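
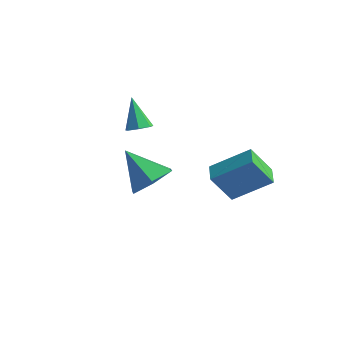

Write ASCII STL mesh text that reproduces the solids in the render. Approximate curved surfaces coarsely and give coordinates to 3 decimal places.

solid 
facet normal 0.711 -0.010 -0.703
outer loop
vertex 2.039 -2.942 0.111
vertex 1.33 -3.279 -0.602
vertex 1.486 -2.24 -0.459
endloop
endfacet
facet normal 0.096 0.672 0.735
outer loop
vertex 2.039 -2.942 0.111
vertex 1.486 -2.24 -0.459
vertex 0.05 -3.261 0.662
endloop
endfacet
facet normal 0.712 -0.010 -0.702
outer loop
vertex 1.486 -2.24 -0.459
vertex 1.33 -3.279 -0.602
vertex 0.778 -2.576 -1.172
endloop
endfacet
facet normal -0.516 0.849 0.112
outer loop
vertex 1.486 -2.24 -0.459
vertex 0.778 -2.576 -1.172
vertex 0.05 -3.261 0.662
endloop
endfacet
facet normal 0.712 -0.010 -0.702
outer loop
vertex 0.778 -2.576 -1.172
vertex 1.33 -3.279 -0.602
vertex 0.622 -3.615 -1.315
endloop
endfacet
facet normal -0.935 0.182 -0.303
outer loop
vertex 0.778 -2.576 -1.172
vertex 0.622 -3.615 -1.315
vertex 0.05 -3.261 0.662
endloop
endfacet
facet normal 0.712 -0.009 -0.702
outer loop
vertex 0.622 -3.615 -1.315
vertex 1.33 -3.279 -0.602
vertex 1.175 -4.317 -0.746
endloop
endfacet
facet normal -0.743 -0.663 -0.096
outer loop
vertex 0.622 -3.615 -1.315
vertex 1.175 -4.317 -0.746
vertex 0.05 -3.261 0.662
endloop
endfacet
facet normal 0.712 -0.009 -0.702
outer loop
vertex 1.175 -4.317 -0.746
vertex 1.33 -3.279 -0.602
vertex 1.883 -3.981 -0.033
endloop
endfacet
facet normal -0.131 -0.840 0.526
outer loop
vertex 1.175 -4.317 -0.746
vertex 1.883 -3.981 -0.033
vertex 0.05 -3.261 0.662
endloop
endfacet
facet normal 0.711 -0.009 -0.703
outer loop
vertex 1.883 -3.981 -0.033
vertex 1.33 -3.279 -0.602
vertex 2.039 -2.942 0.111
endloop
endfacet
facet normal 0.289 -0.174 0.942
outer loop
vertex 1.883 -3.981 -0.033
vertex 2.039 -2.942 0.111
vertex 0.05 -3.261 0.662
endloop
endfacet
facet normal -0.581 0.812 0.056
outer loop
vertex 3.389 0.631 -0.284
vertex 4.054 1.198 -1.612
vertex 2.02 -0.274 -1.356
endloop
endfacet
facet normal -0.419 -0.356 0.835
outer loop
vertex 2.566 -1.038 -1.408
vertex 3.389 0.631 -0.284
vertex 2.02 -0.274 -1.356
endloop
endfacet
facet normal -0.581 0.812 0.056
outer loop
vertex 2.02 -0.274 -1.356
vertex 4.054 1.198 -1.612
vertex 2.685 0.293 -2.684
endloop
endfacet
facet normal -0.698 -0.462 -0.547
outer loop
vertex 2.685 0.293 -2.684
vertex 2.566 -1.038 -1.408
vertex 2.02 -0.274 -1.356
endloop
endfacet
facet normal 0.698 0.462 0.547
outer loop
vertex 3.389 0.631 -0.284
vertex 4.6 0.434 -1.664
vertex 4.054 1.198 -1.612
endloop
endfacet
facet normal -0.419 -0.356 0.835
outer loop
vertex 3.935 -0.133 -0.336
vertex 3.389 0.631 -0.284
vertex 2.566 -1.038 -1.408
endloop
endfacet
facet normal 0.698 0.462 0.547
outer loop
vertex 3.935 -0.133 -0.336
vertex 4.6 0.434 -1.664
vertex 3.389 0.631 -0.284
endloop
endfacet
facet normal 0.419 0.356 -0.835
outer loop
vertex 4.054 1.198 -1.612
vertex 4.6 0.434 -1.664
vertex 2.685 0.293 -2.684
endloop
endfacet
facet normal -0.698 -0.462 -0.547
outer loop
vertex 3.231 -0.471 -2.736
vertex 2.566 -1.038 -1.408
vertex 2.685 0.293 -2.684
endloop
endfacet
facet normal 0.419 0.356 -0.835
outer loop
vertex 2.685 0.293 -2.684
vertex 4.6 0.434 -1.664
vertex 3.231 -0.471 -2.736
endloop
endfacet
facet normal 0.581 -0.812 -0.056
outer loop
vertex 3.231 -0.471 -2.736
vertex 3.935 -0.133 -0.336
vertex 2.566 -1.038 -1.408
endloop
endfacet
facet normal 0.581 -0.812 -0.056
outer loop
vertex 4.6 0.434 -1.664
vertex 3.935 -0.133 -0.336
vertex 3.231 -0.471 -2.736
endloop
endfacet
facet normal 0.462 -0.325 -0.825
outer loop
vertex -0.918 0.055 -0.279
vertex -1.295 -0.397 -0.312
vertex -1.344 0.14 -0.551
endloop
endfacet
facet normal 0.146 0.986 0.079
outer loop
vertex -0.918 0.055 -0.279
vertex -1.344 0.14 -0.551
vertex -2.025 0.117 0.992
endloop
endfacet
facet normal 0.461 -0.325 -0.826
outer loop
vertex -1.344 0.14 -0.551
vertex -1.295 -0.397 -0.312
vertex -1.733 -0.18 -0.642
endloop
endfacet
facet normal -0.581 0.776 -0.245
outer loop
vertex -1.344 0.14 -0.551
vertex -1.733 -0.18 -0.642
vertex -2.025 0.117 0.992
endloop
endfacet
facet normal 0.461 -0.326 -0.826
outer loop
vertex -1.733 -0.18 -0.642
vertex -1.295 -0.397 -0.312
vertex -1.793 -0.663 -0.485
endloop
endfacet
facet normal -0.981 0.061 -0.186
outer loop
vertex -1.733 -0.18 -0.642
vertex -1.793 -0.663 -0.485
vertex -2.025 0.117 0.992
endloop
endfacet
facet normal 0.461 -0.327 -0.825
outer loop
vertex -1.793 -0.663 -0.485
vertex -1.295 -0.397 -0.312
vertex -1.478 -0.946 -0.197
endloop
endfacet
facet normal -0.753 -0.623 0.211
outer loop
vertex -1.793 -0.663 -0.485
vertex -1.478 -0.946 -0.197
vertex -2.025 0.117 0.992
endloop
endfacet
facet normal 0.461 -0.326 -0.825
outer loop
vertex -1.478 -0.946 -0.197
vertex -1.295 -0.397 -0.312
vertex -1.026 -0.816 0.004
endloop
endfacet
facet normal -0.069 -0.759 0.647
outer loop
vertex -1.478 -0.946 -0.197
vertex -1.026 -0.816 0.004
vertex -2.025 0.117 0.992
endloop
endfacet
facet normal 0.462 -0.326 -0.825
outer loop
vertex -1.026 -0.816 0.004
vertex -1.295 -0.397 -0.312
vertex -0.776 -0.37 -0.032
endloop
endfacet
facet normal 0.555 -0.247 0.794
outer loop
vertex -1.026 -0.816 0.004
vertex -0.776 -0.37 -0.032
vertex -2.025 0.117 0.992
endloop
endfacet
facet normal 0.462 -0.325 -0.825
outer loop
vertex -0.776 -0.37 -0.032
vertex -1.295 -0.397 -0.312
vertex -0.918 0.055 -0.279
endloop
endfacet
facet normal 0.651 0.532 0.541
outer loop
vertex -0.776 -0.37 -0.032
vertex -0.918 0.055 -0.279
vertex -2.025 0.117 0.992
endloop
endfacet

endsolid


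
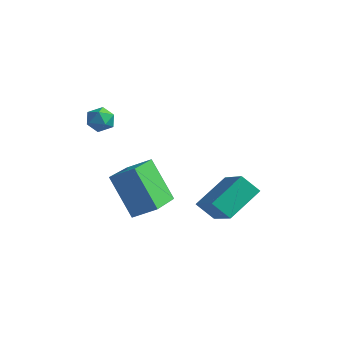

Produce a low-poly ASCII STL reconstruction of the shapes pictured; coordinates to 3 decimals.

solid 
facet normal -0.656 -0.297 0.693
outer loop
vertex 4.176 0.98 0.449
vertex 2.738 1.806 -0.558
vertex 3.919 -0.575 -0.461
endloop
endfacet
facet normal 0.741 -0.426 0.519
outer loop
vertex 4.602 -0.266 -1.182
vertex 4.176 0.98 0.449
vertex 3.919 -0.575 -0.461
endloop
endfacet
facet normal -0.656 -0.297 0.693
outer loop
vertex 3.919 -0.575 -0.461
vertex 2.738 1.806 -0.558
vertex 2.481 0.251 -1.468
endloop
endfacet
facet normal -0.141 -0.855 -0.500
outer loop
vertex 2.481 0.251 -1.468
vertex 4.602 -0.266 -1.182
vertex 3.919 -0.575 -0.461
endloop
endfacet
facet normal 0.141 0.855 0.500
outer loop
vertex 4.176 0.98 0.449
vertex 3.421 2.115 -1.279
vertex 2.738 1.806 -0.558
endloop
endfacet
facet normal 0.741 -0.426 0.519
outer loop
vertex 4.859 1.289 -0.272
vertex 4.176 0.98 0.449
vertex 4.602 -0.266 -1.182
endloop
endfacet
facet normal 0.141 0.855 0.500
outer loop
vertex 4.859 1.289 -0.272
vertex 3.421 2.115 -1.279
vertex 4.176 0.98 0.449
endloop
endfacet
facet normal -0.741 0.426 -0.519
outer loop
vertex 2.738 1.806 -0.558
vertex 3.421 2.115 -1.279
vertex 2.481 0.251 -1.468
endloop
endfacet
facet normal -0.141 -0.855 -0.500
outer loop
vertex 3.164 0.56 -2.189
vertex 4.602 -0.266 -1.182
vertex 2.481 0.251 -1.468
endloop
endfacet
facet normal -0.741 0.426 -0.519
outer loop
vertex 2.481 0.251 -1.468
vertex 3.421 2.115 -1.279
vertex 3.164 0.56 -2.189
endloop
endfacet
facet normal 0.656 0.297 -0.693
outer loop
vertex 3.164 0.56 -2.189
vertex 4.859 1.289 -0.272
vertex 4.602 -0.266 -1.182
endloop
endfacet
facet normal 0.656 0.297 -0.693
outer loop
vertex 3.421 2.115 -1.279
vertex 4.859 1.289 -0.272
vertex 3.164 0.56 -2.189
endloop
endfacet
facet normal -0.336 -0.075 0.939
outer loop
vertex -1.383 -0.806 3.172
vertex -1.703 -1.364 3.013
vertex -1.079 -1.392 3.234
endloop
endfacet
facet normal 0.298 0.252 0.921
outer loop
vertex -1.383 -0.806 3.172
vertex -1.079 -1.392 3.234
vertex -0.751 -0.873 2.986
endloop
endfacet
facet normal 0.237 0.830 0.505
outer loop
vertex -1.383 -0.806 3.172
vertex -0.751 -0.873 2.986
vertex -1.171 -0.525 2.611
endloop
endfacet
facet normal -0.435 0.860 0.267
outer loop
vertex -1.383 -0.806 3.172
vertex -1.171 -0.525 2.611
vertex -1.76 -0.828 2.628
endloop
endfacet
facet normal -0.790 0.300 0.535
outer loop
vertex -1.383 -0.806 3.172
vertex -1.76 -0.828 2.628
vertex -1.703 -1.364 3.013
endloop
endfacet
facet normal 0.766 -0.190 0.614
outer loop
vertex -0.751 -0.873 2.986
vertex -1.079 -1.392 3.234
vertex -0.68 -1.472 2.712
endloop
endfacet
facet normal -0.260 -0.720 0.644
outer loop
vertex -1.079 -1.392 3.234
vertex -1.703 -1.364 3.013
vertex -1.269 -1.775 2.729
endloop
endfacet
facet normal -0.994 -0.113 -0.010
outer loop
vertex -1.703 -1.364 3.013
vertex -1.76 -0.828 2.628
vertex -1.689 -1.427 2.354
endloop
endfacet
facet normal -0.420 0.792 -0.443
outer loop
vertex -1.76 -0.828 2.628
vertex -1.171 -0.525 2.611
vertex -1.361 -0.908 2.106
endloop
endfacet
facet normal 0.667 0.743 -0.057
outer loop
vertex -1.171 -0.525 2.611
vertex -0.751 -0.873 2.986
vertex -0.737 -0.936 2.327
endloop
endfacet
facet normal 0.435 -0.860 -0.267
outer loop
vertex -1.057 -1.494 2.168
vertex -0.68 -1.472 2.712
vertex -1.269 -1.775 2.729
endloop
endfacet
facet normal -0.237 -0.830 -0.505
outer loop
vertex -1.057 -1.494 2.168
vertex -1.269 -1.775 2.729
vertex -1.689 -1.427 2.354
endloop
endfacet
facet normal -0.298 -0.252 -0.921
outer loop
vertex -1.057 -1.494 2.168
vertex -1.689 -1.427 2.354
vertex -1.361 -0.908 2.106
endloop
endfacet
facet normal 0.336 0.075 -0.939
outer loop
vertex -1.057 -1.494 2.168
vertex -1.361 -0.908 2.106
vertex -0.737 -0.936 2.327
endloop
endfacet
facet normal 0.790 -0.300 -0.535
outer loop
vertex -1.057 -1.494 2.168
vertex -0.737 -0.936 2.327
vertex -0.68 -1.472 2.712
endloop
endfacet
facet normal 0.420 -0.792 0.443
outer loop
vertex -1.269 -1.775 2.729
vertex -0.68 -1.472 2.712
vertex -1.079 -1.392 3.234
endloop
endfacet
facet normal -0.667 -0.743 0.057
outer loop
vertex -1.689 -1.427 2.354
vertex -1.269 -1.775 2.729
vertex -1.703 -1.364 3.013
endloop
endfacet
facet normal -0.766 0.190 -0.614
outer loop
vertex -1.361 -0.908 2.106
vertex -1.689 -1.427 2.354
vertex -1.76 -0.828 2.628
endloop
endfacet
facet normal 0.260 0.720 -0.644
outer loop
vertex -0.737 -0.936 2.327
vertex -1.361 -0.908 2.106
vertex -1.171 -0.525 2.611
endloop
endfacet
facet normal 0.994 0.113 0.010
outer loop
vertex -0.68 -1.472 2.712
vertex -0.737 -0.936 2.327
vertex -0.751 -0.873 2.986
endloop
endfacet
facet normal -0.570 0.045 0.821
outer loop
vertex 0.52 -1.155 0.495
vertex -0.211 0.771 -0.118
vertex -0.355 -1.672 -0.084
endloop
endfacet
facet normal 0.341 -0.896 0.285
outer loop
vertex 0.891 -1.771 -1.882
vertex 0.52 -1.155 0.495
vertex -0.355 -1.672 -0.084
endloop
endfacet
facet normal -0.569 0.045 0.821
outer loop
vertex -0.355 -1.672 -0.084
vertex -0.211 0.771 -0.118
vertex -1.087 0.254 -0.697
endloop
endfacet
facet normal -0.749 -0.442 -0.494
outer loop
vertex -1.087 0.254 -0.697
vertex 0.891 -1.771 -1.882
vertex -0.355 -1.672 -0.084
endloop
endfacet
facet normal 0.749 0.442 0.495
outer loop
vertex 0.52 -1.155 0.495
vertex 1.035 0.672 -1.916
vertex -0.211 0.771 -0.118
endloop
endfacet
facet normal 0.340 -0.896 0.285
outer loop
vertex 1.767 -1.254 -1.303
vertex 0.52 -1.155 0.495
vertex 0.891 -1.771 -1.882
endloop
endfacet
facet normal 0.748 0.442 0.495
outer loop
vertex 1.767 -1.254 -1.303
vertex 1.035 0.672 -1.916
vertex 0.52 -1.155 0.495
endloop
endfacet
facet normal -0.340 0.896 -0.285
outer loop
vertex -0.211 0.771 -0.118
vertex 1.035 0.672 -1.916
vertex -1.087 0.254 -0.697
endloop
endfacet
facet normal -0.748 -0.442 -0.495
outer loop
vertex 0.16 0.155 -2.495
vertex 0.891 -1.771 -1.882
vertex -1.087 0.254 -0.697
endloop
endfacet
facet normal -0.340 0.896 -0.285
outer loop
vertex -1.087 0.254 -0.697
vertex 1.035 0.672 -1.916
vertex 0.16 0.155 -2.495
endloop
endfacet
facet normal 0.569 -0.045 -0.821
outer loop
vertex 0.16 0.155 -2.495
vertex 1.767 -1.254 -1.303
vertex 0.891 -1.771 -1.882
endloop
endfacet
facet normal 0.570 -0.045 -0.821
outer loop
vertex 1.035 0.672 -1.916
vertex 1.767 -1.254 -1.303
vertex 0.16 0.155 -2.495
endloop
endfacet

endsolid


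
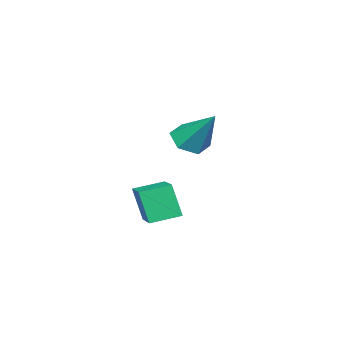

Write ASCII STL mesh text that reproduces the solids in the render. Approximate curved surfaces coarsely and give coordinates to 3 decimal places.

solid 
facet normal -0.137 -0.661 -0.738
outer loop
vertex -1.145 0.472 0.046
vertex -1.616 0.908 -0.257
vertex -0.929 0.955 -0.427
endloop
endfacet
facet normal 0.933 -0.072 0.353
outer loop
vertex -1.145 0.472 0.046
vertex -0.929 0.955 -0.427
vertex -1.384 2.032 0.997
endloop
endfacet
facet normal -0.137 -0.661 -0.738
outer loop
vertex -0.929 0.955 -0.427
vertex -1.616 0.908 -0.257
vertex -1.4 1.391 -0.73
endloop
endfacet
facet normal 0.738 0.630 -0.241
outer loop
vertex -0.929 0.955 -0.427
vertex -1.4 1.391 -0.73
vertex -1.384 2.032 0.997
endloop
endfacet
facet normal -0.137 -0.661 -0.738
outer loop
vertex -1.4 1.391 -0.73
vertex -1.616 0.908 -0.257
vertex -2.088 1.344 -0.56
endloop
endfacet
facet normal -0.148 0.928 -0.343
outer loop
vertex -1.4 1.391 -0.73
vertex -2.088 1.344 -0.56
vertex -1.384 2.032 0.997
endloop
endfacet
facet normal -0.137 -0.661 -0.738
outer loop
vertex -2.088 1.344 -0.56
vertex -1.616 0.908 -0.257
vertex -2.304 0.861 -0.087
endloop
endfacet
facet normal -0.840 0.522 0.149
outer loop
vertex -2.088 1.344 -0.56
vertex -2.304 0.861 -0.087
vertex -1.384 2.032 0.997
endloop
endfacet
facet normal -0.137 -0.661 -0.738
outer loop
vertex -2.304 0.861 -0.087
vertex -1.616 0.908 -0.257
vertex -1.833 0.425 0.216
endloop
endfacet
facet normal -0.645 -0.181 0.743
outer loop
vertex -2.304 0.861 -0.087
vertex -1.833 0.425 0.216
vertex -1.384 2.032 0.997
endloop
endfacet
facet normal -0.137 -0.661 -0.738
outer loop
vertex -1.833 0.425 0.216
vertex -1.616 0.908 -0.257
vertex -1.145 0.472 0.046
endloop
endfacet
facet normal 0.241 -0.478 0.845
outer loop
vertex -1.833 0.425 0.216
vertex -1.145 0.472 0.046
vertex -1.384 2.032 0.997
endloop
endfacet
facet normal -0.756 0.620 0.210
outer loop
vertex -2.704 -0.91 -2.787
vertex -1.853 0.018 -2.464
vertex -2.699 -0.477 -4.045
endloop
endfacet
facet normal -0.654 -0.715 -0.249
outer loop
vertex -1.867 -1.158 -4.276
vertex -2.704 -0.91 -2.787
vertex -2.699 -0.477 -4.045
endloop
endfacet
facet normal -0.757 0.619 0.211
outer loop
vertex -2.699 -0.477 -4.045
vertex -1.853 0.018 -2.464
vertex -1.849 0.452 -3.722
endloop
endfacet
facet normal 0.004 0.325 -0.946
outer loop
vertex -1.849 0.452 -3.722
vertex -1.867 -1.158 -4.276
vertex -2.699 -0.477 -4.045
endloop
endfacet
facet normal -0.004 -0.326 0.946
outer loop
vertex -2.704 -0.91 -2.787
vertex -1.021 -0.663 -2.695
vertex -1.853 0.018 -2.464
endloop
endfacet
facet normal -0.654 -0.715 -0.249
outer loop
vertex -1.871 -1.592 -3.018
vertex -2.704 -0.91 -2.787
vertex -1.867 -1.158 -4.276
endloop
endfacet
facet normal -0.004 -0.325 0.946
outer loop
vertex -1.871 -1.592 -3.018
vertex -1.021 -0.663 -2.695
vertex -2.704 -0.91 -2.787
endloop
endfacet
facet normal 0.654 0.715 0.249
outer loop
vertex -1.853 0.018 -2.464
vertex -1.021 -0.663 -2.695
vertex -1.849 0.452 -3.722
endloop
endfacet
facet normal 0.004 0.325 -0.946
outer loop
vertex -1.016 -0.23 -3.953
vertex -1.867 -1.158 -4.276
vertex -1.849 0.452 -3.722
endloop
endfacet
facet normal 0.654 0.715 0.249
outer loop
vertex -1.849 0.452 -3.722
vertex -1.021 -0.663 -2.695
vertex -1.016 -0.23 -3.953
endloop
endfacet
facet normal 0.756 -0.620 -0.211
outer loop
vertex -1.016 -0.23 -3.953
vertex -1.871 -1.592 -3.018
vertex -1.867 -1.158 -4.276
endloop
endfacet
facet normal 0.757 -0.619 -0.210
outer loop
vertex -1.021 -0.663 -2.695
vertex -1.871 -1.592 -3.018
vertex -1.016 -0.23 -3.953
endloop
endfacet

endsolid


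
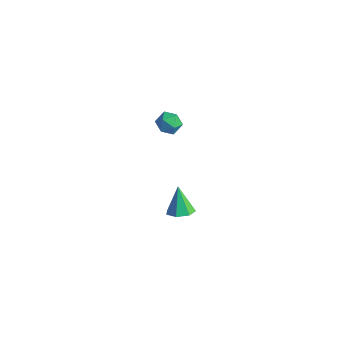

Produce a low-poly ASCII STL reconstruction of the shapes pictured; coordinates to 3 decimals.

solid 
facet normal 0.369 -0.273 -0.889
outer loop
vertex 1.99 1.881 -3.31
vertex 1.452 1.408 -3.388
vertex 1.476 2.099 -3.59
endloop
endfacet
facet normal 0.248 0.931 0.269
outer loop
vertex 1.99 1.881 -3.31
vertex 1.476 2.099 -3.59
vertex 0.908 1.812 -2.072
endloop
endfacet
facet normal 0.367 -0.273 -0.889
outer loop
vertex 1.476 2.099 -3.59
vertex 1.452 1.408 -3.388
vertex 0.944 1.797 -3.717
endloop
endfacet
facet normal -0.490 0.871 -0.019
outer loop
vertex 1.476 2.099 -3.59
vertex 0.944 1.797 -3.717
vertex 0.908 1.812 -2.072
endloop
endfacet
facet normal 0.368 -0.272 -0.889
outer loop
vertex 0.944 1.797 -3.717
vertex 1.452 1.408 -3.388
vertex 0.795 1.202 -3.597
endloop
endfacet
facet normal -0.971 0.238 -0.023
outer loop
vertex 0.944 1.797 -3.717
vertex 0.795 1.202 -3.597
vertex 0.908 1.812 -2.072
endloop
endfacet
facet normal 0.368 -0.273 -0.889
outer loop
vertex 0.795 1.202 -3.597
vertex 1.452 1.408 -3.388
vertex 1.141 0.763 -3.319
endloop
endfacet
facet normal -0.832 -0.492 0.258
outer loop
vertex 0.795 1.202 -3.597
vertex 1.141 0.763 -3.319
vertex 0.908 1.812 -2.072
endloop
endfacet
facet normal 0.367 -0.272 -0.889
outer loop
vertex 1.141 0.763 -3.319
vertex 1.452 1.408 -3.388
vertex 1.722 0.809 -3.093
endloop
endfacet
facet normal -0.178 -0.769 0.614
outer loop
vertex 1.141 0.763 -3.319
vertex 1.722 0.809 -3.093
vertex 0.908 1.812 -2.072
endloop
endfacet
facet normal 0.368 -0.272 -0.889
outer loop
vertex 1.722 0.809 -3.093
vertex 1.452 1.408 -3.388
vertex 2.099 1.307 -3.089
endloop
endfacet
facet normal 0.500 -0.385 0.776
outer loop
vertex 1.722 0.809 -3.093
vertex 2.099 1.307 -3.089
vertex 0.908 1.812 -2.072
endloop
endfacet
facet normal 0.368 -0.272 -0.889
outer loop
vertex 2.099 1.307 -3.089
vertex 1.452 1.408 -3.388
vertex 1.99 1.881 -3.31
endloop
endfacet
facet normal 0.689 0.371 0.623
outer loop
vertex 2.099 1.307 -3.089
vertex 1.99 1.881 -3.31
vertex 0.908 1.812 -2.072
endloop
endfacet
facet normal -0.983 0.009 0.185
outer loop
vertex 0.345 1.449 3.278
vertex 0.388 0.829 3.538
vertex 0.468 1.367 3.935
endloop
endfacet
facet normal -0.711 0.669 0.217
outer loop
vertex 0.345 1.449 3.278
vertex 0.468 1.367 3.935
vertex 0.802 1.835 3.586
endloop
endfacet
facet normal -0.408 0.814 -0.414
outer loop
vertex 0.345 1.449 3.278
vertex 0.802 1.835 3.586
vertex 0.929 1.587 2.974
endloop
endfacet
facet normal -0.492 0.243 -0.836
outer loop
vertex 0.345 1.449 3.278
vertex 0.929 1.587 2.974
vertex 0.673 0.965 2.944
endloop
endfacet
facet normal -0.848 -0.254 -0.465
outer loop
vertex 0.345 1.449 3.278
vertex 0.673 0.965 2.944
vertex 0.388 0.829 3.538
endloop
endfacet
facet normal -0.199 0.673 0.712
outer loop
vertex 0.802 1.835 3.586
vertex 0.468 1.367 3.935
vertex 1.127 1.455 4.036
endloop
endfacet
facet normal -0.638 -0.394 0.662
outer loop
vertex 0.468 1.367 3.935
vertex 0.388 0.829 3.538
vertex 0.871 0.833 4.006
endloop
endfacet
facet normal -0.420 -0.820 -0.389
outer loop
vertex 0.388 0.829 3.538
vertex 0.673 0.965 2.944
vertex 0.998 0.585 3.394
endloop
endfacet
facet normal 0.154 -0.016 -0.988
outer loop
vertex 0.673 0.965 2.944
vertex 0.929 1.587 2.974
vertex 1.332 1.053 3.045
endloop
endfacet
facet normal 0.290 0.906 -0.307
outer loop
vertex 0.929 1.587 2.974
vertex 0.802 1.835 3.586
vertex 1.412 1.591 3.442
endloop
endfacet
facet normal 0.492 -0.243 0.836
outer loop
vertex 1.455 0.971 3.702
vertex 1.127 1.455 4.036
vertex 0.871 0.833 4.006
endloop
endfacet
facet normal 0.408 -0.814 0.414
outer loop
vertex 1.455 0.971 3.702
vertex 0.871 0.833 4.006
vertex 0.998 0.585 3.394
endloop
endfacet
facet normal 0.711 -0.669 -0.217
outer loop
vertex 1.455 0.971 3.702
vertex 0.998 0.585 3.394
vertex 1.332 1.053 3.045
endloop
endfacet
facet normal 0.983 -0.009 -0.185
outer loop
vertex 1.455 0.971 3.702
vertex 1.332 1.053 3.045
vertex 1.412 1.591 3.442
endloop
endfacet
facet normal 0.848 0.254 0.465
outer loop
vertex 1.455 0.971 3.702
vertex 1.412 1.591 3.442
vertex 1.127 1.455 4.036
endloop
endfacet
facet normal -0.154 0.016 0.988
outer loop
vertex 0.871 0.833 4.006
vertex 1.127 1.455 4.036
vertex 0.468 1.367 3.935
endloop
endfacet
facet normal -0.290 -0.906 0.307
outer loop
vertex 0.998 0.585 3.394
vertex 0.871 0.833 4.006
vertex 0.388 0.829 3.538
endloop
endfacet
facet normal 0.199 -0.673 -0.712
outer loop
vertex 1.332 1.053 3.045
vertex 0.998 0.585 3.394
vertex 0.673 0.965 2.944
endloop
endfacet
facet normal 0.638 0.394 -0.662
outer loop
vertex 1.412 1.591 3.442
vertex 1.332 1.053 3.045
vertex 0.929 1.587 2.974
endloop
endfacet
facet normal 0.420 0.820 0.389
outer loop
vertex 1.127 1.455 4.036
vertex 1.412 1.591 3.442
vertex 0.802 1.835 3.586
endloop
endfacet

endsolid


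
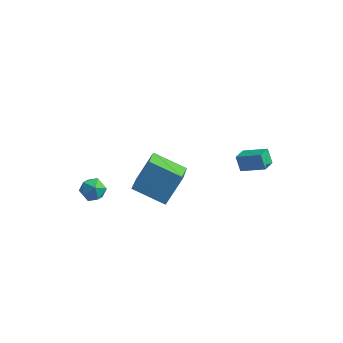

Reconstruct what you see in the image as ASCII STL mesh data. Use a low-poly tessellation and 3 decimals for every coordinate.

solid 
facet normal -0.053 0.006 0.999
outer loop
vertex -3.868 -1.568 -1.716
vertex -4.518 -2.149 -1.747
vertex -3.69 -2.422 -1.701
endloop
endfacet
facet normal 0.612 0.141 0.779
outer loop
vertex -3.868 -1.568 -1.716
vertex -3.69 -2.422 -1.701
vertex -3.201 -1.882 -2.183
endloop
endfacet
facet normal 0.592 0.719 0.362
outer loop
vertex -3.868 -1.568 -1.716
vertex -3.201 -1.882 -2.183
vertex -3.727 -1.276 -2.526
endloop
endfacet
facet normal -0.084 0.942 0.325
outer loop
vertex -3.868 -1.568 -1.716
vertex -3.727 -1.276 -2.526
vertex -4.541 -1.441 -2.257
endloop
endfacet
facet normal -0.483 0.502 0.718
outer loop
vertex -3.868 -1.568 -1.716
vertex -4.541 -1.441 -2.257
vertex -4.518 -2.149 -1.747
endloop
endfacet
facet normal 0.829 -0.411 0.381
outer loop
vertex -3.201 -1.882 -2.183
vertex -3.69 -2.422 -1.701
vertex -3.439 -2.659 -2.503
endloop
endfacet
facet normal -0.248 -0.629 0.737
outer loop
vertex -3.69 -2.422 -1.701
vertex -4.518 -2.149 -1.747
vertex -4.253 -2.824 -2.234
endloop
endfacet
facet normal -0.944 0.173 0.282
outer loop
vertex -4.518 -2.149 -1.747
vertex -4.541 -1.441 -2.257
vertex -4.779 -2.218 -2.577
endloop
endfacet
facet normal -0.297 0.886 -0.355
outer loop
vertex -4.541 -1.441 -2.257
vertex -3.727 -1.276 -2.526
vertex -4.29 -1.678 -3.059
endloop
endfacet
facet normal 0.798 0.526 -0.295
outer loop
vertex -3.727 -1.276 -2.526
vertex -3.201 -1.882 -2.183
vertex -3.462 -1.951 -3.013
endloop
endfacet
facet normal 0.084 -0.942 -0.325
outer loop
vertex -4.112 -2.532 -3.044
vertex -3.439 -2.659 -2.503
vertex -4.253 -2.824 -2.234
endloop
endfacet
facet normal -0.592 -0.719 -0.362
outer loop
vertex -4.112 -2.532 -3.044
vertex -4.253 -2.824 -2.234
vertex -4.779 -2.218 -2.577
endloop
endfacet
facet normal -0.612 -0.141 -0.779
outer loop
vertex -4.112 -2.532 -3.044
vertex -4.779 -2.218 -2.577
vertex -4.29 -1.678 -3.059
endloop
endfacet
facet normal 0.053 -0.006 -0.999
outer loop
vertex -4.112 -2.532 -3.044
vertex -4.29 -1.678 -3.059
vertex -3.462 -1.951 -3.013
endloop
endfacet
facet normal 0.483 -0.502 -0.718
outer loop
vertex -4.112 -2.532 -3.044
vertex -3.462 -1.951 -3.013
vertex -3.439 -2.659 -2.503
endloop
endfacet
facet normal 0.297 -0.886 0.355
outer loop
vertex -4.253 -2.824 -2.234
vertex -3.439 -2.659 -2.503
vertex -3.69 -2.422 -1.701
endloop
endfacet
facet normal -0.798 -0.526 0.295
outer loop
vertex -4.779 -2.218 -2.577
vertex -4.253 -2.824 -2.234
vertex -4.518 -2.149 -1.747
endloop
endfacet
facet normal -0.829 0.411 -0.381
outer loop
vertex -4.29 -1.678 -3.059
vertex -4.779 -2.218 -2.577
vertex -4.541 -1.441 -2.257
endloop
endfacet
facet normal 0.248 0.629 -0.737
outer loop
vertex -3.462 -1.951 -3.013
vertex -4.29 -1.678 -3.059
vertex -3.727 -1.276 -2.526
endloop
endfacet
facet normal 0.944 -0.173 -0.282
outer loop
vertex -3.439 -2.659 -2.503
vertex -3.462 -1.951 -3.013
vertex -3.201 -1.882 -2.183
endloop
endfacet
facet normal -0.394 0.333 0.857
outer loop
vertex 2.812 3.429 -2.383
vertex 4.307 3.461 -1.708
vertex 2.94 4.428 -2.712
endloop
endfacet
facet normal -0.911 -0.019 -0.411
outer loop
vertex 3.353 4.079 -3.612
vertex 2.812 3.429 -2.383
vertex 2.94 4.428 -2.712
endloop
endfacet
facet normal -0.394 0.332 0.857
outer loop
vertex 2.94 4.428 -2.712
vertex 4.307 3.461 -1.708
vertex 4.434 4.46 -2.037
endloop
endfacet
facet normal 0.120 0.943 -0.311
outer loop
vertex 4.434 4.46 -2.037
vertex 3.353 4.079 -3.612
vertex 2.94 4.428 -2.712
endloop
endfacet
facet normal -0.120 -0.943 0.311
outer loop
vertex 2.812 3.429 -2.383
vertex 4.72 3.112 -2.608
vertex 4.307 3.461 -1.708
endloop
endfacet
facet normal -0.911 -0.020 -0.412
outer loop
vertex 3.226 3.08 -3.283
vertex 2.812 3.429 -2.383
vertex 3.353 4.079 -3.612
endloop
endfacet
facet normal -0.120 -0.943 0.310
outer loop
vertex 3.226 3.08 -3.283
vertex 4.72 3.112 -2.608
vertex 2.812 3.429 -2.383
endloop
endfacet
facet normal 0.912 0.019 0.411
outer loop
vertex 4.307 3.461 -1.708
vertex 4.72 3.112 -2.608
vertex 4.434 4.46 -2.037
endloop
endfacet
facet normal 0.120 0.943 -0.310
outer loop
vertex 4.848 4.111 -2.937
vertex 3.353 4.079 -3.612
vertex 4.434 4.46 -2.037
endloop
endfacet
facet normal 0.911 0.019 0.412
outer loop
vertex 4.434 4.46 -2.037
vertex 4.72 3.112 -2.608
vertex 4.848 4.111 -2.937
endloop
endfacet
facet normal 0.394 -0.332 -0.857
outer loop
vertex 4.848 4.111 -2.937
vertex 3.226 3.08 -3.283
vertex 3.353 4.079 -3.612
endloop
endfacet
facet normal 0.394 -0.333 -0.857
outer loop
vertex 4.72 3.112 -2.608
vertex 3.226 3.08 -3.283
vertex 4.848 4.111 -2.937
endloop
endfacet
facet normal -0.933 0.014 0.359
outer loop
vertex -1.626 -2.073 -1.408
vertex -0.97 -0.932 0.253
vertex -2.014 -0.278 -2.488
endloop
endfacet
facet normal -0.309 -0.538 -0.784
outer loop
vertex 0.03 -0.308 -3.273
vertex -1.626 -2.073 -1.408
vertex -2.014 -0.278 -2.488
endloop
endfacet
facet normal -0.933 0.014 0.359
outer loop
vertex -2.014 -0.278 -2.488
vertex -0.97 -0.932 0.253
vertex -1.358 0.863 -0.826
endloop
endfacet
facet normal -0.182 0.843 -0.507
outer loop
vertex -1.358 0.863 -0.826
vertex 0.03 -0.308 -3.273
vertex -2.014 -0.278 -2.488
endloop
endfacet
facet normal 0.182 -0.843 0.507
outer loop
vertex -1.626 -2.073 -1.408
vertex 1.074 -0.962 -0.532
vertex -0.97 -0.932 0.253
endloop
endfacet
facet normal -0.309 -0.538 -0.784
outer loop
vertex 0.418 -2.103 -2.194
vertex -1.626 -2.073 -1.408
vertex 0.03 -0.308 -3.273
endloop
endfacet
facet normal 0.182 -0.843 0.507
outer loop
vertex 0.418 -2.103 -2.194
vertex 1.074 -0.962 -0.532
vertex -1.626 -2.073 -1.408
endloop
endfacet
facet normal 0.309 0.538 0.784
outer loop
vertex -0.97 -0.932 0.253
vertex 1.074 -0.962 -0.532
vertex -1.358 0.863 -0.826
endloop
endfacet
facet normal -0.182 0.843 -0.507
outer loop
vertex 0.686 0.833 -1.612
vertex 0.03 -0.308 -3.273
vertex -1.358 0.863 -0.826
endloop
endfacet
facet normal 0.309 0.538 0.784
outer loop
vertex -1.358 0.863 -0.826
vertex 1.074 -0.962 -0.532
vertex 0.686 0.833 -1.612
endloop
endfacet
facet normal 0.933 -0.014 -0.359
outer loop
vertex 0.686 0.833 -1.612
vertex 0.418 -2.103 -2.194
vertex 0.03 -0.308 -3.273
endloop
endfacet
facet normal 0.933 -0.014 -0.359
outer loop
vertex 1.074 -0.962 -0.532
vertex 0.418 -2.103 -2.194
vertex 0.686 0.833 -1.612
endloop
endfacet

endsolid


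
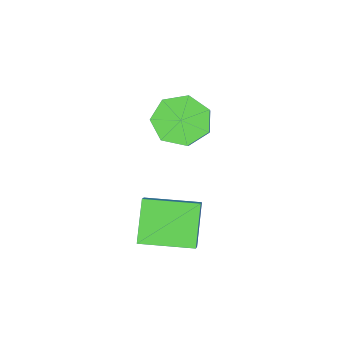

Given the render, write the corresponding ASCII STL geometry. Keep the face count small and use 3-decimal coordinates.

solid 
facet normal -0.543 -0.541 -0.642
outer loop
vertex 2.041 -3.595 0.263
vertex 1.28 -2.828 0.261
vertex 2.14 -2.925 -0.385
endloop
endfacet
facet normal 0.833 -0.443 -0.331
outer loop
vertex 2.041 -3.595 0.263
vertex 2.14 -2.925 -0.385
vertex 3.121 -2.518 1.541
endloop
endfacet
facet normal 0.833 -0.444 -0.331
outer loop
vertex 3.121 -2.518 1.541
vertex 2.14 -2.925 -0.385
vertex 3.221 -1.848 0.894
endloop
endfacet
facet normal 0.542 0.540 0.643
outer loop
vertex 3.121 -2.518 1.541
vertex 3.221 -1.848 0.894
vertex 2.36 -1.752 1.539
endloop
endfacet
facet normal -0.543 -0.541 -0.642
outer loop
vertex 2.14 -2.925 -0.385
vertex 1.28 -2.828 0.261
vertex 1.592 -2.182 -0.547
endloop
endfacet
facet normal 0.603 0.282 -0.747
outer loop
vertex 2.14 -2.925 -0.385
vertex 1.592 -2.182 -0.547
vertex 3.221 -1.848 0.894
endloop
endfacet
facet normal 0.602 0.283 -0.746
outer loop
vertex 3.221 -1.848 0.894
vertex 1.592 -2.182 -0.547
vertex 2.672 -1.106 0.732
endloop
endfacet
facet normal 0.542 0.541 0.643
outer loop
vertex 3.221 -1.848 0.894
vertex 2.672 -1.106 0.732
vertex 2.36 -1.752 1.539
endloop
endfacet
facet normal -0.543 -0.541 -0.642
outer loop
vertex 1.592 -2.182 -0.547
vertex 1.28 -2.828 0.261
vertex 0.808 -1.926 -0.1
endloop
endfacet
facet normal -0.082 0.796 -0.600
outer loop
vertex 1.592 -2.182 -0.547
vertex 0.808 -1.926 -0.1
vertex 2.672 -1.106 0.732
endloop
endfacet
facet normal -0.082 0.795 -0.600
outer loop
vertex 2.672 -1.106 0.732
vertex 0.808 -1.926 -0.1
vertex 1.889 -0.85 1.178
endloop
endfacet
facet normal 0.543 0.541 0.643
outer loop
vertex 2.672 -1.106 0.732
vertex 1.889 -0.85 1.178
vertex 2.36 -1.752 1.539
endloop
endfacet
facet normal -0.543 -0.541 -0.642
outer loop
vertex 0.808 -1.926 -0.1
vertex 1.28 -2.828 0.261
vertex 0.38 -2.349 0.618
endloop
endfacet
facet normal -0.704 0.710 -0.002
outer loop
vertex 0.808 -1.926 -0.1
vertex 0.38 -2.349 0.618
vertex 1.889 -0.85 1.178
endloop
endfacet
facet normal -0.704 0.710 -0.003
outer loop
vertex 1.889 -0.85 1.178
vertex 0.38 -2.349 0.618
vertex 1.46 -1.273 1.896
endloop
endfacet
facet normal 0.543 0.541 0.643
outer loop
vertex 1.889 -0.85 1.178
vertex 1.46 -1.273 1.896
vertex 2.36 -1.752 1.539
endloop
endfacet
facet normal -0.543 -0.541 -0.643
outer loop
vertex 0.38 -2.349 0.618
vertex 1.28 -2.828 0.261
vertex 0.629 -3.133 1.067
endloop
endfacet
facet normal -0.797 0.089 0.598
outer loop
vertex 0.38 -2.349 0.618
vertex 0.629 -3.133 1.067
vertex 1.46 -1.273 1.896
endloop
endfacet
facet normal -0.796 0.089 0.598
outer loop
vertex 1.46 -1.273 1.896
vertex 0.629 -3.133 1.067
vertex 1.71 -2.057 2.346
endloop
endfacet
facet normal 0.543 0.542 0.642
outer loop
vertex 1.46 -1.273 1.896
vertex 1.71 -2.057 2.346
vertex 2.36 -1.752 1.539
endloop
endfacet
facet normal -0.543 -0.541 -0.643
outer loop
vertex 0.629 -3.133 1.067
vertex 1.28 -2.828 0.261
vertex 1.368 -3.687 0.909
endloop
endfacet
facet normal -0.289 -0.598 0.747
outer loop
vertex 0.629 -3.133 1.067
vertex 1.368 -3.687 0.909
vertex 1.71 -2.057 2.346
endloop
endfacet
facet normal -0.289 -0.598 0.747
outer loop
vertex 1.71 -2.057 2.346
vertex 1.368 -3.687 0.909
vertex 2.449 -2.611 2.188
endloop
endfacet
facet normal 0.543 0.541 0.642
outer loop
vertex 1.71 -2.057 2.346
vertex 2.449 -2.611 2.188
vertex 2.36 -1.752 1.539
endloop
endfacet
facet normal -0.543 -0.540 -0.643
outer loop
vertex 1.368 -3.687 0.909
vertex 1.28 -2.828 0.261
vertex 2.041 -3.595 0.263
endloop
endfacet
facet normal 0.436 -0.836 0.335
outer loop
vertex 1.368 -3.687 0.909
vertex 2.041 -3.595 0.263
vertex 2.449 -2.611 2.188
endloop
endfacet
facet normal 0.437 -0.835 0.334
outer loop
vertex 2.449 -2.611 2.188
vertex 2.041 -3.595 0.263
vertex 3.121 -2.518 1.541
endloop
endfacet
facet normal 0.543 0.541 0.642
outer loop
vertex 2.449 -2.611 2.188
vertex 3.121 -2.518 1.541
vertex 2.36 -1.752 1.539
endloop
endfacet
facet normal -0.657 0.753 -0.037
outer loop
vertex 3.067 -0.008 -1.497
vertex 3.962 0.701 -2.939
vertex 2.565 -0.472 -2.036
endloop
endfacet
facet normal -0.486 -0.385 0.784
outer loop
vertex 3.898 -2.001 -1.961
vertex 3.067 -0.008 -1.497
vertex 2.565 -0.472 -2.036
endloop
endfacet
facet normal -0.656 0.754 -0.036
outer loop
vertex 2.565 -0.472 -2.036
vertex 3.962 0.701 -2.939
vertex 3.46 0.238 -3.478
endloop
endfacet
facet normal -0.576 -0.533 -0.620
outer loop
vertex 3.46 0.238 -3.478
vertex 3.898 -2.001 -1.961
vertex 2.565 -0.472 -2.036
endloop
endfacet
facet normal 0.576 0.533 0.620
outer loop
vertex 3.067 -0.008 -1.497
vertex 5.295 -0.828 -2.864
vertex 3.962 0.701 -2.939
endloop
endfacet
facet normal -0.486 -0.385 0.784
outer loop
vertex 4.4 -1.538 -1.422
vertex 3.067 -0.008 -1.497
vertex 3.898 -2.001 -1.961
endloop
endfacet
facet normal 0.576 0.533 0.620
outer loop
vertex 4.4 -1.538 -1.422
vertex 5.295 -0.828 -2.864
vertex 3.067 -0.008 -1.497
endloop
endfacet
facet normal 0.486 0.386 -0.784
outer loop
vertex 3.962 0.701 -2.939
vertex 5.295 -0.828 -2.864
vertex 3.46 0.238 -3.478
endloop
endfacet
facet normal -0.576 -0.533 -0.620
outer loop
vertex 4.793 -1.292 -3.403
vertex 3.898 -2.001 -1.961
vertex 3.46 0.238 -3.478
endloop
endfacet
facet normal 0.486 0.385 -0.784
outer loop
vertex 3.46 0.238 -3.478
vertex 5.295 -0.828 -2.864
vertex 4.793 -1.292 -3.403
endloop
endfacet
facet normal 0.656 -0.754 0.037
outer loop
vertex 4.793 -1.292 -3.403
vertex 4.4 -1.538 -1.422
vertex 3.898 -2.001 -1.961
endloop
endfacet
facet normal 0.657 -0.753 0.037
outer loop
vertex 5.295 -0.828 -2.864
vertex 4.4 -1.538 -1.422
vertex 4.793 -1.292 -3.403
endloop
endfacet

endsolid


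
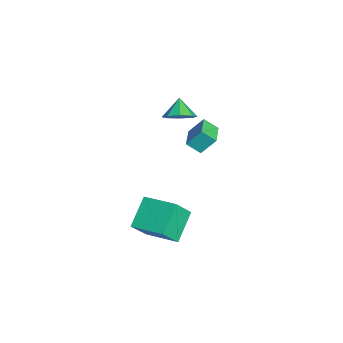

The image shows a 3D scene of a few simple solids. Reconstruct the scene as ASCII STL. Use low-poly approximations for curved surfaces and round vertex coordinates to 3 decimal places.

solid 
facet normal 0.716 -0.047 -0.697
outer loop
vertex 1.666 -0.183 3.957
vertex 0.991 -0.15 3.261
vertex 1.508 0.511 3.748
endloop
endfacet
facet normal 0.127 0.312 0.941
outer loop
vertex 1.666 -0.183 3.957
vertex 1.508 0.511 3.748
vertex 0.089 -0.09 4.139
endloop
endfacet
facet normal 0.716 -0.046 -0.697
outer loop
vertex 1.508 0.511 3.748
vertex 0.991 -0.15 3.261
vertex 1.047 0.819 3.254
endloop
endfacet
facet normal -0.154 0.768 0.622
outer loop
vertex 1.508 0.511 3.748
vertex 1.047 0.819 3.254
vertex 0.089 -0.09 4.139
endloop
endfacet
facet normal 0.716 -0.046 -0.697
outer loop
vertex 1.047 0.819 3.254
vertex 0.991 -0.15 3.261
vertex 0.553 0.559 2.764
endloop
endfacet
facet normal -0.588 0.790 0.174
outer loop
vertex 1.047 0.819 3.254
vertex 0.553 0.559 2.764
vertex 0.089 -0.09 4.139
endloop
endfacet
facet normal 0.716 -0.046 -0.697
outer loop
vertex 0.553 0.559 2.764
vertex 0.991 -0.15 3.261
vertex 0.316 -0.116 2.565
endloop
endfacet
facet normal -0.921 0.364 -0.139
outer loop
vertex 0.553 0.559 2.764
vertex 0.316 -0.116 2.565
vertex 0.089 -0.09 4.139
endloop
endfacet
facet normal 0.716 -0.047 -0.697
outer loop
vertex 0.316 -0.116 2.565
vertex 0.991 -0.15 3.261
vertex 0.474 -0.81 2.774
endloop
endfacet
facet normal -0.957 -0.258 -0.134
outer loop
vertex 0.316 -0.116 2.565
vertex 0.474 -0.81 2.774
vertex 0.089 -0.09 4.139
endloop
endfacet
facet normal 0.716 -0.047 -0.696
outer loop
vertex 0.474 -0.81 2.774
vertex 0.991 -0.15 3.261
vertex 0.935 -1.118 3.269
endloop
endfacet
facet normal -0.676 -0.713 0.186
outer loop
vertex 0.474 -0.81 2.774
vertex 0.935 -1.118 3.269
vertex 0.089 -0.09 4.139
endloop
endfacet
facet normal 0.715 -0.047 -0.697
outer loop
vertex 0.935 -1.118 3.269
vertex 0.991 -0.15 3.261
vertex 1.429 -0.858 3.758
endloop
endfacet
facet normal -0.241 -0.735 0.634
outer loop
vertex 0.935 -1.118 3.269
vertex 1.429 -0.858 3.758
vertex 0.089 -0.09 4.139
endloop
endfacet
facet normal 0.716 -0.046 -0.697
outer loop
vertex 1.429 -0.858 3.758
vertex 0.991 -0.15 3.261
vertex 1.666 -0.183 3.957
endloop
endfacet
facet normal 0.091 -0.311 0.946
outer loop
vertex 1.429 -0.858 3.758
vertex 1.666 -0.183 3.957
vertex 0.089 -0.09 4.139
endloop
endfacet
facet normal -0.607 -0.770 -0.197
outer loop
vertex 2.27 -2.232 -2.451
vertex 1.601 -1.34 -3.877
vertex 3.733 -3.075 -3.666
endloop
endfacet
facet normal 0.370 -0.493 0.787
outer loop
vertex 5.039 -1.42 -3.243
vertex 2.27 -2.232 -2.451
vertex 3.733 -3.075 -3.666
endloop
endfacet
facet normal -0.607 -0.770 -0.197
outer loop
vertex 3.733 -3.075 -3.666
vertex 1.601 -1.34 -3.877
vertex 3.064 -2.183 -5.091
endloop
endfacet
facet normal 0.703 -0.406 -0.584
outer loop
vertex 3.064 -2.183 -5.091
vertex 5.039 -1.42 -3.243
vertex 3.733 -3.075 -3.666
endloop
endfacet
facet normal -0.703 0.406 0.584
outer loop
vertex 2.27 -2.232 -2.451
vertex 2.907 0.315 -3.454
vertex 1.601 -1.34 -3.877
endloop
endfacet
facet normal 0.370 -0.493 0.788
outer loop
vertex 3.576 -0.577 -2.029
vertex 2.27 -2.232 -2.451
vertex 5.039 -1.42 -3.243
endloop
endfacet
facet normal -0.703 0.406 0.584
outer loop
vertex 3.576 -0.577 -2.029
vertex 2.907 0.315 -3.454
vertex 2.27 -2.232 -2.451
endloop
endfacet
facet normal -0.370 0.493 -0.788
outer loop
vertex 1.601 -1.34 -3.877
vertex 2.907 0.315 -3.454
vertex 3.064 -2.183 -5.091
endloop
endfacet
facet normal 0.703 -0.406 -0.584
outer loop
vertex 4.37 -0.528 -4.669
vertex 5.039 -1.42 -3.243
vertex 3.064 -2.183 -5.091
endloop
endfacet
facet normal -0.370 0.493 -0.788
outer loop
vertex 3.064 -2.183 -5.091
vertex 2.907 0.315 -3.454
vertex 4.37 -0.528 -4.669
endloop
endfacet
facet normal 0.607 0.770 0.197
outer loop
vertex 4.37 -0.528 -4.669
vertex 3.576 -0.577 -2.029
vertex 5.039 -1.42 -3.243
endloop
endfacet
facet normal 0.607 0.770 0.197
outer loop
vertex 2.907 0.315 -3.454
vertex 3.576 -0.577 -2.029
vertex 4.37 -0.528 -4.669
endloop
endfacet
facet normal -0.977 0.182 -0.108
outer loop
vertex -1.671 0.592 -0.333
vertex -1.628 1.453 0.733
vertex -1.447 1.402 -0.995
endloop
endfacet
facet normal -0.031 -0.627 -0.778
outer loop
vertex 0.028 1.127 -0.833
vertex -1.671 0.592 -0.333
vertex -1.447 1.402 -0.995
endloop
endfacet
facet normal -0.978 0.181 -0.108
outer loop
vertex -1.447 1.402 -0.995
vertex -1.628 1.453 0.733
vertex -1.405 2.262 0.07
endloop
endfacet
facet normal 0.209 0.757 -0.619
outer loop
vertex -1.405 2.262 0.07
vertex 0.028 1.127 -0.833
vertex -1.447 1.402 -0.995
endloop
endfacet
facet normal -0.209 -0.757 0.620
outer loop
vertex -1.671 0.592 -0.333
vertex -0.153 1.178 0.895
vertex -1.628 1.453 0.733
endloop
endfacet
facet normal -0.031 -0.628 -0.777
outer loop
vertex -0.195 0.318 -0.17
vertex -1.671 0.592 -0.333
vertex 0.028 1.127 -0.833
endloop
endfacet
facet normal -0.209 -0.757 0.619
outer loop
vertex -0.195 0.318 -0.17
vertex -0.153 1.178 0.895
vertex -1.671 0.592 -0.333
endloop
endfacet
facet normal 0.032 0.628 0.777
outer loop
vertex -1.628 1.453 0.733
vertex -0.153 1.178 0.895
vertex -1.405 2.262 0.07
endloop
endfacet
facet normal 0.209 0.757 -0.620
outer loop
vertex 0.071 1.988 0.233
vertex 0.028 1.127 -0.833
vertex -1.405 2.262 0.07
endloop
endfacet
facet normal 0.031 0.627 0.778
outer loop
vertex -1.405 2.262 0.07
vertex -0.153 1.178 0.895
vertex 0.071 1.988 0.233
endloop
endfacet
facet normal 0.978 -0.182 0.107
outer loop
vertex 0.071 1.988 0.233
vertex -0.195 0.318 -0.17
vertex 0.028 1.127 -0.833
endloop
endfacet
facet normal 0.977 -0.182 0.108
outer loop
vertex -0.153 1.178 0.895
vertex -0.195 0.318 -0.17
vertex 0.071 1.988 0.233
endloop
endfacet

endsolid


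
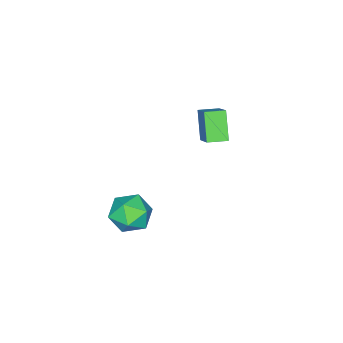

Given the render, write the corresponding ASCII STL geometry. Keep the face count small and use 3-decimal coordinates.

solid 
facet normal -0.452 -0.432 0.780
outer loop
vertex -1.691 0.824 0.796
vertex -2.464 1.532 0.74
vertex -2.506 -0.146 -0.213
endloop
endfacet
facet normal 0.736 -0.675 0.054
outer loop
vertex -1.736 0.588 -1.54
vertex -1.691 0.824 0.796
vertex -2.506 -0.146 -0.213
endloop
endfacet
facet normal -0.453 -0.432 0.780
outer loop
vertex -2.506 -0.146 -0.213
vertex -2.464 1.532 0.74
vertex -3.279 0.562 -0.27
endloop
endfacet
facet normal -0.503 -0.599 -0.623
outer loop
vertex -3.279 0.562 -0.27
vertex -1.736 0.588 -1.54
vertex -2.506 -0.146 -0.213
endloop
endfacet
facet normal 0.503 0.599 0.623
outer loop
vertex -1.691 0.824 0.796
vertex -1.694 2.266 -0.587
vertex -2.464 1.532 0.74
endloop
endfacet
facet normal 0.736 -0.675 0.054
outer loop
vertex -0.921 1.558 -0.53
vertex -1.691 0.824 0.796
vertex -1.736 0.588 -1.54
endloop
endfacet
facet normal 0.503 0.599 0.623
outer loop
vertex -0.921 1.558 -0.53
vertex -1.694 2.266 -0.587
vertex -1.691 0.824 0.796
endloop
endfacet
facet normal -0.736 0.675 -0.054
outer loop
vertex -2.464 1.532 0.74
vertex -1.694 2.266 -0.587
vertex -3.279 0.562 -0.27
endloop
endfacet
facet normal -0.503 -0.599 -0.623
outer loop
vertex -2.509 1.296 -1.596
vertex -1.736 0.588 -1.54
vertex -3.279 0.562 -0.27
endloop
endfacet
facet normal -0.736 0.675 -0.054
outer loop
vertex -3.279 0.562 -0.27
vertex -1.694 2.266 -0.587
vertex -2.509 1.296 -1.596
endloop
endfacet
facet normal 0.452 0.432 -0.780
outer loop
vertex -2.509 1.296 -1.596
vertex -0.921 1.558 -0.53
vertex -1.736 0.588 -1.54
endloop
endfacet
facet normal 0.453 0.431 -0.780
outer loop
vertex -1.694 2.266 -0.587
vertex -0.921 1.558 -0.53
vertex -2.509 1.296 -1.596
endloop
endfacet
facet normal -0.129 -0.411 0.902
outer loop
vertex 2.912 0.497 -2.114
vertex 3.535 -0.409 -2.438
vertex 4.047 0.495 -1.953
endloop
endfacet
facet normal -0.133 0.302 0.944
outer loop
vertex 2.912 0.497 -2.114
vertex 4.047 0.495 -1.953
vertex 3.523 1.442 -2.33
endloop
endfacet
facet normal -0.657 0.544 0.523
outer loop
vertex 2.912 0.497 -2.114
vertex 3.523 1.442 -2.33
vertex 2.688 1.124 -3.048
endloop
endfacet
facet normal -0.975 -0.020 0.221
outer loop
vertex 2.912 0.497 -2.114
vertex 2.688 1.124 -3.048
vertex 2.696 -0.021 -3.114
endloop
endfacet
facet normal -0.649 -0.609 0.456
outer loop
vertex 2.912 0.497 -2.114
vertex 2.696 -0.021 -3.114
vertex 3.535 -0.409 -2.438
endloop
endfacet
facet normal 0.486 0.542 0.686
outer loop
vertex 3.523 1.442 -2.33
vertex 4.047 0.495 -1.953
vertex 4.524 1.121 -2.786
endloop
endfacet
facet normal 0.493 -0.611 0.619
outer loop
vertex 4.047 0.495 -1.953
vertex 3.535 -0.409 -2.438
vertex 4.532 -0.024 -2.852
endloop
endfacet
facet normal -0.347 -0.932 -0.105
outer loop
vertex 3.535 -0.409 -2.438
vertex 2.696 -0.021 -3.114
vertex 3.697 -0.342 -3.57
endloop
endfacet
facet normal -0.875 0.022 -0.484
outer loop
vertex 2.696 -0.021 -3.114
vertex 2.688 1.124 -3.048
vertex 3.173 0.605 -3.947
endloop
endfacet
facet normal -0.359 0.933 0.004
outer loop
vertex 2.688 1.124 -3.048
vertex 3.523 1.442 -2.33
vertex 3.685 1.509 -3.462
endloop
endfacet
facet normal 0.975 0.020 -0.221
outer loop
vertex 4.308 0.603 -3.786
vertex 4.524 1.121 -2.786
vertex 4.532 -0.024 -2.852
endloop
endfacet
facet normal 0.657 -0.544 -0.523
outer loop
vertex 4.308 0.603 -3.786
vertex 4.532 -0.024 -2.852
vertex 3.697 -0.342 -3.57
endloop
endfacet
facet normal 0.133 -0.302 -0.944
outer loop
vertex 4.308 0.603 -3.786
vertex 3.697 -0.342 -3.57
vertex 3.173 0.605 -3.947
endloop
endfacet
facet normal 0.129 0.411 -0.902
outer loop
vertex 4.308 0.603 -3.786
vertex 3.173 0.605 -3.947
vertex 3.685 1.509 -3.462
endloop
endfacet
facet normal 0.649 0.609 -0.456
outer loop
vertex 4.308 0.603 -3.786
vertex 3.685 1.509 -3.462
vertex 4.524 1.121 -2.786
endloop
endfacet
facet normal 0.875 -0.022 0.484
outer loop
vertex 4.532 -0.024 -2.852
vertex 4.524 1.121 -2.786
vertex 4.047 0.495 -1.953
endloop
endfacet
facet normal 0.359 -0.933 -0.004
outer loop
vertex 3.697 -0.342 -3.57
vertex 4.532 -0.024 -2.852
vertex 3.535 -0.409 -2.438
endloop
endfacet
facet normal -0.486 -0.542 -0.686
outer loop
vertex 3.173 0.605 -3.947
vertex 3.697 -0.342 -3.57
vertex 2.696 -0.021 -3.114
endloop
endfacet
facet normal -0.493 0.611 -0.619
outer loop
vertex 3.685 1.509 -3.462
vertex 3.173 0.605 -3.947
vertex 2.688 1.124 -3.048
endloop
endfacet
facet normal 0.347 0.932 0.105
outer loop
vertex 4.524 1.121 -2.786
vertex 3.685 1.509 -3.462
vertex 3.523 1.442 -2.33
endloop
endfacet

endsolid


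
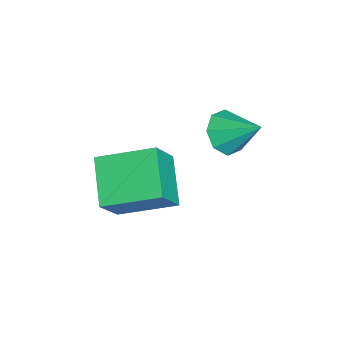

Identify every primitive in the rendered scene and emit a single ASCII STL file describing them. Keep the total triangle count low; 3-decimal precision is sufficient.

solid 
facet normal -0.555 0.245 -0.795
outer loop
vertex 0.862 -2.831 -3.814
vertex 2.341 -2.457 -4.731
vertex 0.942 -4.695 -4.445
endloop
endfacet
facet normal -0.831 -0.210 0.515
outer loop
vertex 1.819 -5.083 -3.189
vertex 0.862 -2.831 -3.814
vertex 0.942 -4.695 -4.445
endloop
endfacet
facet normal -0.555 0.245 -0.795
outer loop
vertex 0.942 -4.695 -4.445
vertex 2.341 -2.457 -4.731
vertex 2.421 -4.322 -5.362
endloop
endfacet
facet normal 0.040 -0.946 -0.320
outer loop
vertex 2.421 -4.322 -5.362
vertex 1.819 -5.083 -3.189
vertex 0.942 -4.695 -4.445
endloop
endfacet
facet normal -0.041 0.946 0.321
outer loop
vertex 0.862 -2.831 -3.814
vertex 3.218 -2.845 -3.475
vertex 2.341 -2.457 -4.731
endloop
endfacet
facet normal -0.831 -0.210 0.515
outer loop
vertex 1.739 -3.218 -2.558
vertex 0.862 -2.831 -3.814
vertex 1.819 -5.083 -3.189
endloop
endfacet
facet normal -0.040 0.947 0.320
outer loop
vertex 1.739 -3.218 -2.558
vertex 3.218 -2.845 -3.475
vertex 0.862 -2.831 -3.814
endloop
endfacet
facet normal 0.831 0.210 -0.515
outer loop
vertex 2.341 -2.457 -4.731
vertex 3.218 -2.845 -3.475
vertex 2.421 -4.322 -5.362
endloop
endfacet
facet normal 0.041 -0.946 -0.320
outer loop
vertex 3.298 -4.709 -4.106
vertex 1.819 -5.083 -3.189
vertex 2.421 -4.322 -5.362
endloop
endfacet
facet normal 0.831 0.210 -0.515
outer loop
vertex 2.421 -4.322 -5.362
vertex 3.218 -2.845 -3.475
vertex 3.298 -4.709 -4.106
endloop
endfacet
facet normal 0.555 -0.245 0.795
outer loop
vertex 3.298 -4.709 -4.106
vertex 1.739 -3.218 -2.558
vertex 1.819 -5.083 -3.189
endloop
endfacet
facet normal 0.555 -0.245 0.795
outer loop
vertex 3.218 -2.845 -3.475
vertex 1.739 -3.218 -2.558
vertex 3.298 -4.709 -4.106
endloop
endfacet
facet normal -0.346 -0.727 -0.593
outer loop
vertex 2.086 -1.062 -2.353
vertex 1.457 -1.17 -1.853
vertex 1.6 -0.708 -2.503
endloop
endfacet
facet normal 0.616 0.671 -0.412
outer loop
vertex 2.086 -1.062 -2.353
vertex 1.6 -0.708 -2.503
vertex 1.963 -0.11 -0.987
endloop
endfacet
facet normal -0.346 -0.727 -0.593
outer loop
vertex 1.6 -0.708 -2.503
vertex 1.457 -1.17 -1.853
vertex 1.03 -0.624 -2.273
endloop
endfacet
facet normal -0.010 0.931 -0.365
outer loop
vertex 1.6 -0.708 -2.503
vertex 1.03 -0.624 -2.273
vertex 1.963 -0.11 -0.987
endloop
endfacet
facet normal -0.347 -0.727 -0.593
outer loop
vertex 1.03 -0.624 -2.273
vertex 1.457 -1.17 -1.853
vertex 0.711 -0.86 -1.797
endloop
endfacet
facet normal -0.539 0.840 0.055
outer loop
vertex 1.03 -0.624 -2.273
vertex 0.711 -0.86 -1.797
vertex 1.963 -0.11 -0.987
endloop
endfacet
facet normal -0.346 -0.726 -0.594
outer loop
vertex 0.711 -0.86 -1.797
vertex 1.457 -1.17 -1.853
vertex 0.828 -1.278 -1.354
endloop
endfacet
facet normal -0.659 0.452 0.601
outer loop
vertex 0.711 -0.86 -1.797
vertex 0.828 -1.278 -1.354
vertex 1.963 -0.11 -0.987
endloop
endfacet
facet normal -0.347 -0.726 -0.594
outer loop
vertex 0.828 -1.278 -1.354
vertex 1.457 -1.17 -1.853
vertex 1.314 -1.633 -1.204
endloop
endfacet
facet normal -0.300 -0.008 0.954
outer loop
vertex 0.828 -1.278 -1.354
vertex 1.314 -1.633 -1.204
vertex 1.963 -0.11 -0.987
endloop
endfacet
facet normal -0.346 -0.726 -0.594
outer loop
vertex 1.314 -1.633 -1.204
vertex 1.457 -1.17 -1.853
vertex 1.884 -1.716 -1.434
endloop
endfacet
facet normal 0.327 -0.268 0.906
outer loop
vertex 1.314 -1.633 -1.204
vertex 1.884 -1.716 -1.434
vertex 1.963 -0.11 -0.987
endloop
endfacet
facet normal -0.347 -0.727 -0.593
outer loop
vertex 1.884 -1.716 -1.434
vertex 1.457 -1.17 -1.853
vertex 2.203 -1.48 -1.91
endloop
endfacet
facet normal 0.856 -0.177 0.486
outer loop
vertex 1.884 -1.716 -1.434
vertex 2.203 -1.48 -1.91
vertex 1.963 -0.11 -0.987
endloop
endfacet
facet normal -0.347 -0.726 -0.593
outer loop
vertex 2.203 -1.48 -1.91
vertex 1.457 -1.17 -1.853
vertex 2.086 -1.062 -2.353
endloop
endfacet
facet normal 0.976 0.211 -0.059
outer loop
vertex 2.203 -1.48 -1.91
vertex 2.086 -1.062 -2.353
vertex 1.963 -0.11 -0.987
endloop
endfacet

endsolid


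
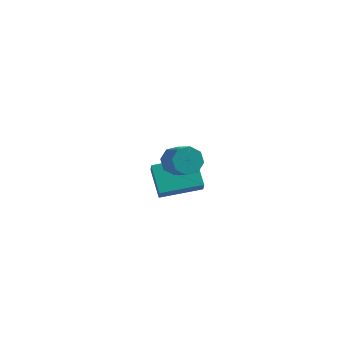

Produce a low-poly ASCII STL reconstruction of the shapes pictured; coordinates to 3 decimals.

solid 
facet normal -0.936 -0.340 -0.093
outer loop
vertex -5.056 2.996 -2.998
vertex -5.146 3.447 -3.737
vertex -4.51 1.724 -3.839
endloop
endfacet
facet normal 0.103 -0.518 0.849
outer loop
vertex -2.554 2.433 -3.643
vertex -5.056 2.996 -2.998
vertex -4.51 1.724 -3.839
endloop
endfacet
facet normal -0.936 -0.340 -0.093
outer loop
vertex -4.51 1.724 -3.839
vertex -5.146 3.447 -3.737
vertex -4.6 2.174 -4.578
endloop
endfacet
facet normal 0.337 -0.785 -0.519
outer loop
vertex -4.6 2.174 -4.578
vertex -2.554 2.433 -3.643
vertex -4.51 1.724 -3.839
endloop
endfacet
facet normal -0.337 0.785 0.520
outer loop
vertex -5.056 2.996 -2.998
vertex -3.19 4.156 -3.541
vertex -5.146 3.447 -3.737
endloop
endfacet
facet normal 0.103 -0.517 0.850
outer loop
vertex -3.1 3.706 -2.802
vertex -5.056 2.996 -2.998
vertex -2.554 2.433 -3.643
endloop
endfacet
facet normal -0.337 0.785 0.519
outer loop
vertex -3.1 3.706 -2.802
vertex -3.19 4.156 -3.541
vertex -5.056 2.996 -2.998
endloop
endfacet
facet normal -0.102 0.517 -0.850
outer loop
vertex -5.146 3.447 -3.737
vertex -3.19 4.156 -3.541
vertex -4.6 2.174 -4.578
endloop
endfacet
facet normal 0.337 -0.785 -0.520
outer loop
vertex -2.644 2.884 -4.382
vertex -2.554 2.433 -3.643
vertex -4.6 2.174 -4.578
endloop
endfacet
facet normal -0.103 0.518 -0.849
outer loop
vertex -4.6 2.174 -4.578
vertex -3.19 4.156 -3.541
vertex -2.644 2.884 -4.382
endloop
endfacet
facet normal 0.936 0.340 0.093
outer loop
vertex -2.644 2.884 -4.382
vertex -3.1 3.706 -2.802
vertex -2.554 2.433 -3.643
endloop
endfacet
facet normal 0.936 0.340 0.093
outer loop
vertex -3.19 4.156 -3.541
vertex -3.1 3.706 -2.802
vertex -2.644 2.884 -4.382
endloop
endfacet
facet normal -0.435 0.647 -0.627
outer loop
vertex -2.898 -0.864 1.591
vertex -3.369 -1.371 1.395
vertex -3.35 -0.864 1.905
endloop
endfacet
facet normal 0.369 0.763 0.531
outer loop
vertex -2.898 -0.864 1.591
vertex -3.35 -0.864 1.905
vertex -2.279 -1.781 2.48
endloop
endfacet
facet normal 0.369 0.763 0.530
outer loop
vertex -2.279 -1.781 2.48
vertex -3.35 -0.864 1.905
vertex -2.731 -1.781 2.795
endloop
endfacet
facet normal 0.436 -0.646 0.626
outer loop
vertex -2.279 -1.781 2.48
vertex -2.731 -1.781 2.795
vertex -2.751 -2.289 2.285
endloop
endfacet
facet normal -0.435 0.646 -0.626
outer loop
vertex -3.35 -0.864 1.905
vertex -3.369 -1.371 1.395
vertex -3.814 -1.161 1.921
endloop
endfacet
facet normal -0.319 0.540 0.779
outer loop
vertex -3.35 -0.864 1.905
vertex -3.814 -1.161 1.921
vertex -2.731 -1.781 2.795
endloop
endfacet
facet normal -0.320 0.540 0.779
outer loop
vertex -2.731 -1.781 2.795
vertex -3.814 -1.161 1.921
vertex -3.195 -2.079 2.811
endloop
endfacet
facet normal 0.436 -0.646 0.626
outer loop
vertex -2.731 -1.781 2.795
vertex -3.195 -2.079 2.811
vertex -2.751 -2.289 2.285
endloop
endfacet
facet normal -0.436 0.646 -0.627
outer loop
vertex -3.814 -1.161 1.921
vertex -3.369 -1.371 1.395
vertex -4.017 -1.581 1.629
endloop
endfacet
facet normal -0.821 -0.000 0.571
outer loop
vertex -3.814 -1.161 1.921
vertex -4.017 -1.581 1.629
vertex -3.195 -2.079 2.811
endloop
endfacet
facet normal -0.821 -0.000 0.571
outer loop
vertex -3.195 -2.079 2.811
vertex -4.017 -1.581 1.629
vertex -3.398 -2.499 2.519
endloop
endfacet
facet normal 0.436 -0.646 0.626
outer loop
vertex -3.195 -2.079 2.811
vertex -3.398 -2.499 2.519
vertex -2.751 -2.289 2.285
endloop
endfacet
facet normal -0.436 0.646 -0.627
outer loop
vertex -4.017 -1.581 1.629
vertex -3.369 -1.371 1.395
vertex -3.841 -1.879 1.2
endloop
endfacet
facet normal -0.842 -0.539 0.029
outer loop
vertex -4.017 -1.581 1.629
vertex -3.841 -1.879 1.2
vertex -3.398 -2.499 2.519
endloop
endfacet
facet normal -0.841 -0.540 0.029
outer loop
vertex -3.398 -2.499 2.519
vertex -3.841 -1.879 1.2
vertex -3.222 -2.796 2.089
endloop
endfacet
facet normal 0.436 -0.647 0.625
outer loop
vertex -3.398 -2.499 2.519
vertex -3.222 -2.796 2.089
vertex -2.751 -2.289 2.285
endloop
endfacet
facet normal -0.436 0.646 -0.626
outer loop
vertex -3.841 -1.879 1.2
vertex -3.369 -1.371 1.395
vertex -3.389 -1.879 0.885
endloop
endfacet
facet normal -0.369 -0.763 -0.530
outer loop
vertex -3.841 -1.879 1.2
vertex -3.389 -1.879 0.885
vertex -3.222 -2.796 2.089
endloop
endfacet
facet normal -0.368 -0.763 -0.530
outer loop
vertex -3.222 -2.796 2.089
vertex -3.389 -1.879 0.885
vertex -2.77 -2.796 1.775
endloop
endfacet
facet normal 0.435 -0.647 0.627
outer loop
vertex -3.222 -2.796 2.089
vertex -2.77 -2.796 1.775
vertex -2.751 -2.289 2.285
endloop
endfacet
facet normal -0.436 0.646 -0.626
outer loop
vertex -3.389 -1.879 0.885
vertex -3.369 -1.371 1.395
vertex -2.925 -1.581 0.869
endloop
endfacet
facet normal 0.320 -0.540 -0.779
outer loop
vertex -3.389 -1.879 0.885
vertex -2.925 -1.581 0.869
vertex -2.77 -2.796 1.775
endloop
endfacet
facet normal 0.319 -0.540 -0.779
outer loop
vertex -2.77 -2.796 1.775
vertex -2.925 -1.581 0.869
vertex -2.306 -2.499 1.759
endloop
endfacet
facet normal 0.435 -0.646 0.626
outer loop
vertex -2.77 -2.796 1.775
vertex -2.306 -2.499 1.759
vertex -2.751 -2.289 2.285
endloop
endfacet
facet normal -0.436 0.646 -0.626
outer loop
vertex -2.925 -1.581 0.869
vertex -3.369 -1.371 1.395
vertex -2.722 -1.161 1.161
endloop
endfacet
facet normal 0.821 0.000 -0.571
outer loop
vertex -2.925 -1.581 0.869
vertex -2.722 -1.161 1.161
vertex -2.306 -2.499 1.759
endloop
endfacet
facet normal 0.821 0.000 -0.571
outer loop
vertex -2.306 -2.499 1.759
vertex -2.722 -1.161 1.161
vertex -2.103 -2.079 2.051
endloop
endfacet
facet normal 0.436 -0.646 0.627
outer loop
vertex -2.306 -2.499 1.759
vertex -2.103 -2.079 2.051
vertex -2.751 -2.289 2.285
endloop
endfacet
facet normal -0.436 0.647 -0.625
outer loop
vertex -2.722 -1.161 1.161
vertex -3.369 -1.371 1.395
vertex -2.898 -0.864 1.591
endloop
endfacet
facet normal 0.841 0.540 -0.028
outer loop
vertex -2.722 -1.161 1.161
vertex -2.898 -0.864 1.591
vertex -2.103 -2.079 2.051
endloop
endfacet
facet normal 0.842 0.539 -0.029
outer loop
vertex -2.103 -2.079 2.051
vertex -2.898 -0.864 1.591
vertex -2.279 -1.781 2.48
endloop
endfacet
facet normal 0.436 -0.646 0.627
outer loop
vertex -2.103 -2.079 2.051
vertex -2.279 -1.781 2.48
vertex -2.751 -2.289 2.285
endloop
endfacet

endsolid


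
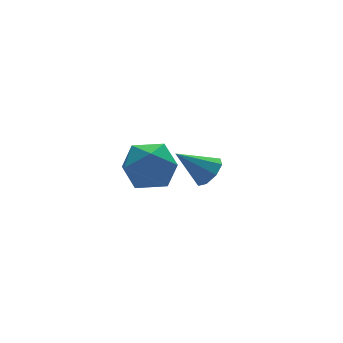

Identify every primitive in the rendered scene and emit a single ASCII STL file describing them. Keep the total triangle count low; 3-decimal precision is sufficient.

solid 
facet normal 0.678 -0.360 -0.641
outer loop
vertex 0.772 -2.92 0.284
vertex 0.405 -3.375 0.151
vertex 0.492 -2.823 -0.067
endloop
endfacet
facet normal 0.113 0.977 0.180
outer loop
vertex 0.772 -2.92 0.284
vertex 0.492 -2.823 -0.067
vertex -0.485 -2.905 0.989
endloop
endfacet
facet normal 0.678 -0.360 -0.641
outer loop
vertex 0.492 -2.823 -0.067
vertex 0.405 -3.375 0.151
vertex 0.161 -3.049 -0.29
endloop
endfacet
facet normal -0.394 0.870 -0.297
outer loop
vertex 0.492 -2.823 -0.067
vertex 0.161 -3.049 -0.29
vertex -0.485 -2.905 0.989
endloop
endfacet
facet normal 0.680 -0.358 -0.640
outer loop
vertex 0.161 -3.049 -0.29
vertex 0.405 -3.375 0.151
vertex -0.027 -3.467 -0.256
endloop
endfacet
facet normal -0.826 0.334 -0.455
outer loop
vertex 0.161 -3.049 -0.29
vertex -0.027 -3.467 -0.256
vertex -0.485 -2.905 0.989
endloop
endfacet
facet normal 0.679 -0.360 -0.639
outer loop
vertex -0.027 -3.467 -0.256
vertex 0.405 -3.375 0.151
vertex 0.037 -3.831 0.017
endloop
endfacet
facet normal -0.928 -0.313 -0.200
outer loop
vertex -0.027 -3.467 -0.256
vertex 0.037 -3.831 0.017
vertex -0.485 -2.905 0.989
endloop
endfacet
facet normal 0.679 -0.359 -0.641
outer loop
vertex 0.037 -3.831 0.017
vertex 0.405 -3.375 0.151
vertex 0.317 -3.928 0.368
endloop
endfacet
facet normal -0.642 -0.697 0.319
outer loop
vertex 0.037 -3.831 0.017
vertex 0.317 -3.928 0.368
vertex -0.485 -2.905 0.989
endloop
endfacet
facet normal 0.678 -0.359 -0.641
outer loop
vertex 0.317 -3.928 0.368
vertex 0.405 -3.375 0.151
vertex 0.648 -3.701 0.591
endloop
endfacet
facet normal -0.133 -0.589 0.797
outer loop
vertex 0.317 -3.928 0.368
vertex 0.648 -3.701 0.591
vertex -0.485 -2.905 0.989
endloop
endfacet
facet normal 0.679 -0.358 -0.641
outer loop
vertex 0.648 -3.701 0.591
vertex 0.405 -3.375 0.151
vertex 0.836 -3.284 0.557
endloop
endfacet
facet normal 0.296 -0.056 0.954
outer loop
vertex 0.648 -3.701 0.591
vertex 0.836 -3.284 0.557
vertex -0.485 -2.905 0.989
endloop
endfacet
facet normal 0.679 -0.360 -0.640
outer loop
vertex 0.836 -3.284 0.557
vertex 0.405 -3.375 0.151
vertex 0.772 -2.92 0.284
endloop
endfacet
facet normal 0.399 0.594 0.699
outer loop
vertex 0.836 -3.284 0.557
vertex 0.772 -2.92 0.284
vertex -0.485 -2.905 0.989
endloop
endfacet
facet normal -0.012 0.883 -0.470
outer loop
vertex 0.625 0.769 -2.543
vertex -0.159 1.083 -1.934
vertex 0.826 1.251 -1.643
endloop
endfacet
facet normal 0.645 0.605 -0.468
outer loop
vertex 0.625 0.769 -2.543
vertex 0.826 1.251 -1.643
vertex 1.392 0.426 -1.929
endloop
endfacet
facet normal 0.615 -0.034 -0.788
outer loop
vertex 0.625 0.769 -2.543
vertex 1.392 0.426 -1.929
vertex 0.756 -0.253 -2.397
endloop
endfacet
facet normal -0.060 -0.149 -0.987
outer loop
vertex 0.625 0.769 -2.543
vertex 0.756 -0.253 -2.397
vertex -0.202 0.153 -2.4
endloop
endfacet
facet normal -0.447 0.417 -0.791
outer loop
vertex 0.625 0.769 -2.543
vertex -0.202 0.153 -2.4
vertex -0.159 1.083 -1.934
endloop
endfacet
facet normal 0.839 0.502 0.212
outer loop
vertex 1.392 0.426 -1.929
vertex 0.826 1.251 -1.643
vertex 1.082 0.527 -0.94
endloop
endfacet
facet normal -0.224 0.952 0.208
outer loop
vertex 0.826 1.251 -1.643
vertex -0.159 1.083 -1.934
vertex 0.124 0.933 -0.943
endloop
endfacet
facet normal -0.929 0.199 -0.312
outer loop
vertex -0.159 1.083 -1.934
vertex -0.202 0.153 -2.4
vertex -0.512 0.254 -1.411
endloop
endfacet
facet normal -0.302 -0.717 -0.628
outer loop
vertex -0.202 0.153 -2.4
vertex 0.756 -0.253 -2.397
vertex 0.054 -0.571 -1.697
endloop
endfacet
facet normal 0.791 -0.530 -0.306
outer loop
vertex 0.756 -0.253 -2.397
vertex 1.392 0.426 -1.929
vertex 1.039 -0.403 -1.406
endloop
endfacet
facet normal 0.060 0.149 0.987
outer loop
vertex 0.255 -0.089 -0.797
vertex 1.082 0.527 -0.94
vertex 0.124 0.933 -0.943
endloop
endfacet
facet normal -0.615 0.034 0.788
outer loop
vertex 0.255 -0.089 -0.797
vertex 0.124 0.933 -0.943
vertex -0.512 0.254 -1.411
endloop
endfacet
facet normal -0.645 -0.605 0.468
outer loop
vertex 0.255 -0.089 -0.797
vertex -0.512 0.254 -1.411
vertex 0.054 -0.571 -1.697
endloop
endfacet
facet normal 0.012 -0.883 0.470
outer loop
vertex 0.255 -0.089 -0.797
vertex 0.054 -0.571 -1.697
vertex 1.039 -0.403 -1.406
endloop
endfacet
facet normal 0.447 -0.417 0.791
outer loop
vertex 0.255 -0.089 -0.797
vertex 1.039 -0.403 -1.406
vertex 1.082 0.527 -0.94
endloop
endfacet
facet normal 0.302 0.717 0.628
outer loop
vertex 0.124 0.933 -0.943
vertex 1.082 0.527 -0.94
vertex 0.826 1.251 -1.643
endloop
endfacet
facet normal -0.791 0.530 0.306
outer loop
vertex -0.512 0.254 -1.411
vertex 0.124 0.933 -0.943
vertex -0.159 1.083 -1.934
endloop
endfacet
facet normal -0.839 -0.502 -0.212
outer loop
vertex 0.054 -0.571 -1.697
vertex -0.512 0.254 -1.411
vertex -0.202 0.153 -2.4
endloop
endfacet
facet normal 0.224 -0.952 -0.208
outer loop
vertex 1.039 -0.403 -1.406
vertex 0.054 -0.571 -1.697
vertex 0.756 -0.253 -2.397
endloop
endfacet
facet normal 0.929 -0.199 0.312
outer loop
vertex 1.082 0.527 -0.94
vertex 1.039 -0.403 -1.406
vertex 1.392 0.426 -1.929
endloop
endfacet

endsolid


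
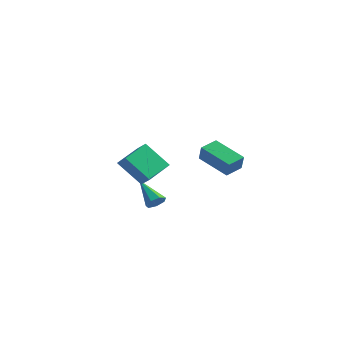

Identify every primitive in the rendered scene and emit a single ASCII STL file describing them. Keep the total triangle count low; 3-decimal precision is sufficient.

solid 
facet normal -0.928 0.059 0.367
outer loop
vertex -1.135 3.098 -0.446
vertex -0.951 4.25 -0.167
vertex -1.511 3.401 -1.446
endloop
endfacet
facet normal -0.154 -0.960 -0.233
outer loop
vertex 0.531 3.27 -2.253
vertex -1.135 3.098 -0.446
vertex -1.511 3.401 -1.446
endloop
endfacet
facet normal -0.928 0.059 0.367
outer loop
vertex -1.511 3.401 -1.446
vertex -0.951 4.25 -0.167
vertex -1.327 4.553 -1.166
endloop
endfacet
facet normal -0.338 0.273 -0.901
outer loop
vertex -1.327 4.553 -1.166
vertex 0.531 3.27 -2.253
vertex -1.511 3.401 -1.446
endloop
endfacet
facet normal 0.339 -0.272 0.901
outer loop
vertex -1.135 3.098 -0.446
vertex 1.091 4.119 -0.974
vertex -0.951 4.25 -0.167
endloop
endfacet
facet normal -0.154 -0.960 -0.233
outer loop
vertex 0.907 2.967 -1.254
vertex -1.135 3.098 -0.446
vertex 0.531 3.27 -2.253
endloop
endfacet
facet normal 0.339 -0.273 0.900
outer loop
vertex 0.907 2.967 -1.254
vertex 1.091 4.119 -0.974
vertex -1.135 3.098 -0.446
endloop
endfacet
facet normal 0.154 0.960 0.233
outer loop
vertex -0.951 4.25 -0.167
vertex 1.091 4.119 -0.974
vertex -1.327 4.553 -1.166
endloop
endfacet
facet normal -0.339 0.272 -0.901
outer loop
vertex 0.715 4.422 -1.974
vertex 0.531 3.27 -2.253
vertex -1.327 4.553 -1.166
endloop
endfacet
facet normal 0.154 0.960 0.233
outer loop
vertex -1.327 4.553 -1.166
vertex 1.091 4.119 -0.974
vertex 0.715 4.422 -1.974
endloop
endfacet
facet normal 0.928 -0.059 -0.367
outer loop
vertex 0.715 4.422 -1.974
vertex 0.907 2.967 -1.254
vertex 0.531 3.27 -2.253
endloop
endfacet
facet normal 0.928 -0.059 -0.367
outer loop
vertex 1.091 4.119 -0.974
vertex 0.907 2.967 -1.254
vertex 0.715 4.422 -1.974
endloop
endfacet
facet normal 0.763 -0.210 -0.611
outer loop
vertex -0.206 -1.78 -2.549
vertex -0.573 -1.663 -3.048
vertex -0.207 -1.263 -2.728
endloop
endfacet
facet normal 0.403 0.300 0.865
outer loop
vertex -0.206 -1.78 -2.549
vertex -0.207 -1.263 -2.728
vertex -2.047 -1.257 -1.872
endloop
endfacet
facet normal 0.764 -0.212 -0.609
outer loop
vertex -0.207 -1.263 -2.728
vertex -0.573 -1.663 -3.048
vertex -0.482 -1.048 -3.148
endloop
endfacet
facet normal 0.170 0.918 0.359
outer loop
vertex -0.207 -1.263 -2.728
vertex -0.482 -1.048 -3.148
vertex -2.047 -1.257 -1.872
endloop
endfacet
facet normal 0.764 -0.212 -0.609
outer loop
vertex -0.482 -1.048 -3.148
vertex -0.573 -1.663 -3.048
vertex -0.826 -1.296 -3.493
endloop
endfacet
facet normal -0.353 0.890 -0.288
outer loop
vertex -0.482 -1.048 -3.148
vertex -0.826 -1.296 -3.493
vertex -2.047 -1.257 -1.872
endloop
endfacet
facet normal 0.765 -0.211 -0.609
outer loop
vertex -0.826 -1.296 -3.493
vertex -0.573 -1.663 -3.048
vertex -0.979 -1.821 -3.503
endloop
endfacet
facet normal -0.773 0.237 -0.588
outer loop
vertex -0.826 -1.296 -3.493
vertex -0.979 -1.821 -3.503
vertex -2.047 -1.257 -1.872
endloop
endfacet
facet normal 0.765 -0.210 -0.609
outer loop
vertex -0.979 -1.821 -3.503
vertex -0.573 -1.663 -3.048
vertex -0.826 -2.227 -3.171
endloop
endfacet
facet normal -0.773 -0.550 -0.316
outer loop
vertex -0.979 -1.821 -3.503
vertex -0.826 -2.227 -3.171
vertex -2.047 -1.257 -1.872
endloop
endfacet
facet normal 0.764 -0.210 -0.610
outer loop
vertex -0.826 -2.227 -3.171
vertex -0.573 -1.663 -3.048
vertex -0.482 -2.209 -2.746
endloop
endfacet
facet normal -0.353 -0.878 0.323
outer loop
vertex -0.826 -2.227 -3.171
vertex -0.482 -2.209 -2.746
vertex -2.047 -1.257 -1.872
endloop
endfacet
facet normal 0.763 -0.211 -0.611
outer loop
vertex -0.482 -2.209 -2.746
vertex -0.573 -1.663 -3.048
vertex -0.206 -1.78 -2.549
endloop
endfacet
facet normal 0.170 -0.500 0.849
outer loop
vertex -0.482 -2.209 -2.746
vertex -0.206 -1.78 -2.549
vertex -2.047 -1.257 -1.872
endloop
endfacet
facet normal -0.642 -0.246 0.726
outer loop
vertex -0.193 -3.001 1.814
vertex -0.974 -2.737 1.213
vertex -0.266 -4.598 1.208
endloop
endfacet
facet normal 0.765 -0.259 0.590
outer loop
vertex 0.974 -4.123 -0.193
vertex -0.193 -3.001 1.814
vertex -0.266 -4.598 1.208
endloop
endfacet
facet normal -0.643 -0.246 0.726
outer loop
vertex -0.266 -4.598 1.208
vertex -0.974 -2.737 1.213
vertex -1.047 -4.334 0.606
endloop
endfacet
facet normal -0.043 -0.934 -0.354
outer loop
vertex -1.047 -4.334 0.606
vertex 0.974 -4.123 -0.193
vertex -0.266 -4.598 1.208
endloop
endfacet
facet normal 0.043 0.934 0.355
outer loop
vertex -0.193 -3.001 1.814
vertex 0.266 -2.262 -0.188
vertex -0.974 -2.737 1.213
endloop
endfacet
facet normal 0.765 -0.259 0.590
outer loop
vertex 1.047 -2.526 0.414
vertex -0.193 -3.001 1.814
vertex 0.974 -4.123 -0.193
endloop
endfacet
facet normal 0.042 0.934 0.355
outer loop
vertex 1.047 -2.526 0.414
vertex 0.266 -2.262 -0.188
vertex -0.193 -3.001 1.814
endloop
endfacet
facet normal -0.765 0.259 -0.589
outer loop
vertex -0.974 -2.737 1.213
vertex 0.266 -2.262 -0.188
vertex -1.047 -4.334 0.606
endloop
endfacet
facet normal -0.043 -0.934 -0.355
outer loop
vertex 0.193 -3.859 -0.794
vertex 0.974 -4.123 -0.193
vertex -1.047 -4.334 0.606
endloop
endfacet
facet normal -0.765 0.259 -0.590
outer loop
vertex -1.047 -4.334 0.606
vertex 0.266 -2.262 -0.188
vertex 0.193 -3.859 -0.794
endloop
endfacet
facet normal 0.642 0.247 -0.726
outer loop
vertex 0.193 -3.859 -0.794
vertex 1.047 -2.526 0.414
vertex 0.974 -4.123 -0.193
endloop
endfacet
facet normal 0.643 0.246 -0.726
outer loop
vertex 0.266 -2.262 -0.188
vertex 1.047 -2.526 0.414
vertex 0.193 -3.859 -0.794
endloop
endfacet

endsolid


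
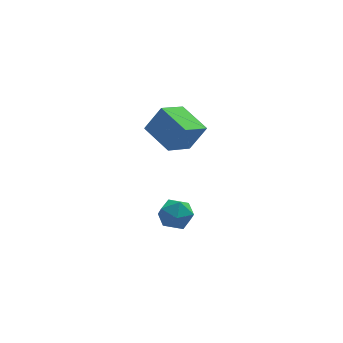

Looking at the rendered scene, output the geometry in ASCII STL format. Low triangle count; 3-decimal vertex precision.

solid 
facet normal -0.787 0.477 0.390
outer loop
vertex 1.287 -2.339 -1.701
vertex 1.347 -2.869 -0.932
vertex 1.814 -2.059 -0.98
endloop
endfacet
facet normal -0.419 0.907 -0.046
outer loop
vertex 1.287 -2.339 -1.701
vertex 1.814 -2.059 -0.98
vertex 2.128 -1.958 -1.856
endloop
endfacet
facet normal -0.400 0.602 -0.691
outer loop
vertex 1.287 -2.339 -1.701
vertex 2.128 -1.958 -1.856
vertex 1.855 -2.705 -2.349
endloop
endfacet
facet normal -0.756 -0.016 -0.654
outer loop
vertex 1.287 -2.339 -1.701
vertex 1.855 -2.705 -2.349
vertex 1.373 -3.268 -1.778
endloop
endfacet
facet normal -0.996 -0.093 0.013
outer loop
vertex 1.287 -2.339 -1.701
vertex 1.373 -3.268 -1.778
vertex 1.347 -2.869 -0.932
endloop
endfacet
facet normal 0.250 0.948 0.199
outer loop
vertex 2.128 -1.958 -1.856
vertex 1.814 -2.059 -0.98
vertex 2.707 -2.252 -1.182
endloop
endfacet
facet normal -0.346 0.253 0.904
outer loop
vertex 1.814 -2.059 -0.98
vertex 1.347 -2.869 -0.932
vertex 2.225 -2.815 -0.611
endloop
endfacet
facet normal -0.682 -0.669 0.295
outer loop
vertex 1.347 -2.869 -0.932
vertex 1.373 -3.268 -1.778
vertex 1.952 -3.562 -1.104
endloop
endfacet
facet normal -0.295 -0.544 -0.785
outer loop
vertex 1.373 -3.268 -1.778
vertex 1.855 -2.705 -2.349
vertex 2.266 -3.461 -1.98
endloop
endfacet
facet normal 0.281 0.455 -0.845
outer loop
vertex 1.855 -2.705 -2.349
vertex 2.128 -1.958 -1.856
vertex 2.733 -2.651 -2.028
endloop
endfacet
facet normal 0.756 0.016 0.654
outer loop
vertex 2.793 -3.181 -1.259
vertex 2.707 -2.252 -1.182
vertex 2.225 -2.815 -0.611
endloop
endfacet
facet normal 0.400 -0.602 0.691
outer loop
vertex 2.793 -3.181 -1.259
vertex 2.225 -2.815 -0.611
vertex 1.952 -3.562 -1.104
endloop
endfacet
facet normal 0.419 -0.907 0.046
outer loop
vertex 2.793 -3.181 -1.259
vertex 1.952 -3.562 -1.104
vertex 2.266 -3.461 -1.98
endloop
endfacet
facet normal 0.787 -0.477 -0.390
outer loop
vertex 2.793 -3.181 -1.259
vertex 2.266 -3.461 -1.98
vertex 2.733 -2.651 -2.028
endloop
endfacet
facet normal 0.996 0.093 -0.013
outer loop
vertex 2.793 -3.181 -1.259
vertex 2.733 -2.651 -2.028
vertex 2.707 -2.252 -1.182
endloop
endfacet
facet normal 0.295 0.544 0.785
outer loop
vertex 2.225 -2.815 -0.611
vertex 2.707 -2.252 -1.182
vertex 1.814 -2.059 -0.98
endloop
endfacet
facet normal -0.281 -0.455 0.845
outer loop
vertex 1.952 -3.562 -1.104
vertex 2.225 -2.815 -0.611
vertex 1.347 -2.869 -0.932
endloop
endfacet
facet normal -0.250 -0.948 -0.199
outer loop
vertex 2.266 -3.461 -1.98
vertex 1.952 -3.562 -1.104
vertex 1.373 -3.268 -1.778
endloop
endfacet
facet normal 0.346 -0.253 -0.904
outer loop
vertex 2.733 -2.651 -2.028
vertex 2.266 -3.461 -1.98
vertex 1.855 -2.705 -2.349
endloop
endfacet
facet normal 0.682 0.669 -0.295
outer loop
vertex 2.707 -2.252 -1.182
vertex 2.733 -2.651 -2.028
vertex 2.128 -1.958 -1.856
endloop
endfacet
facet normal -0.511 0.013 -0.860
outer loop
vertex 0.771 -1.814 3.869
vertex 1.875 -0.936 3.227
vertex 1.619 -3.264 3.343
endloop
endfacet
facet normal -0.712 -0.567 0.414
outer loop
vertex 2.385 -3.284 4.633
vertex 0.771 -1.814 3.869
vertex 1.619 -3.264 3.343
endloop
endfacet
facet normal -0.511 0.013 -0.860
outer loop
vertex 1.619 -3.264 3.343
vertex 1.875 -0.936 3.227
vertex 2.723 -2.386 2.701
endloop
endfacet
facet normal 0.482 -0.824 -0.299
outer loop
vertex 2.723 -2.386 2.701
vertex 2.385 -3.284 4.633
vertex 1.619 -3.264 3.343
endloop
endfacet
facet normal -0.482 0.824 0.299
outer loop
vertex 0.771 -1.814 3.869
vertex 2.641 -0.956 4.517
vertex 1.875 -0.936 3.227
endloop
endfacet
facet normal -0.712 -0.567 0.414
outer loop
vertex 1.537 -1.834 5.159
vertex 0.771 -1.814 3.869
vertex 2.385 -3.284 4.633
endloop
endfacet
facet normal -0.482 0.824 0.299
outer loop
vertex 1.537 -1.834 5.159
vertex 2.641 -0.956 4.517
vertex 0.771 -1.814 3.869
endloop
endfacet
facet normal 0.712 0.567 -0.414
outer loop
vertex 1.875 -0.936 3.227
vertex 2.641 -0.956 4.517
vertex 2.723 -2.386 2.701
endloop
endfacet
facet normal 0.482 -0.824 -0.299
outer loop
vertex 3.489 -2.406 3.991
vertex 2.385 -3.284 4.633
vertex 2.723 -2.386 2.701
endloop
endfacet
facet normal 0.712 0.567 -0.414
outer loop
vertex 2.723 -2.386 2.701
vertex 2.641 -0.956 4.517
vertex 3.489 -2.406 3.991
endloop
endfacet
facet normal 0.511 -0.013 0.860
outer loop
vertex 3.489 -2.406 3.991
vertex 1.537 -1.834 5.159
vertex 2.385 -3.284 4.633
endloop
endfacet
facet normal 0.511 -0.013 0.860
outer loop
vertex 2.641 -0.956 4.517
vertex 1.537 -1.834 5.159
vertex 3.489 -2.406 3.991
endloop
endfacet

endsolid
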